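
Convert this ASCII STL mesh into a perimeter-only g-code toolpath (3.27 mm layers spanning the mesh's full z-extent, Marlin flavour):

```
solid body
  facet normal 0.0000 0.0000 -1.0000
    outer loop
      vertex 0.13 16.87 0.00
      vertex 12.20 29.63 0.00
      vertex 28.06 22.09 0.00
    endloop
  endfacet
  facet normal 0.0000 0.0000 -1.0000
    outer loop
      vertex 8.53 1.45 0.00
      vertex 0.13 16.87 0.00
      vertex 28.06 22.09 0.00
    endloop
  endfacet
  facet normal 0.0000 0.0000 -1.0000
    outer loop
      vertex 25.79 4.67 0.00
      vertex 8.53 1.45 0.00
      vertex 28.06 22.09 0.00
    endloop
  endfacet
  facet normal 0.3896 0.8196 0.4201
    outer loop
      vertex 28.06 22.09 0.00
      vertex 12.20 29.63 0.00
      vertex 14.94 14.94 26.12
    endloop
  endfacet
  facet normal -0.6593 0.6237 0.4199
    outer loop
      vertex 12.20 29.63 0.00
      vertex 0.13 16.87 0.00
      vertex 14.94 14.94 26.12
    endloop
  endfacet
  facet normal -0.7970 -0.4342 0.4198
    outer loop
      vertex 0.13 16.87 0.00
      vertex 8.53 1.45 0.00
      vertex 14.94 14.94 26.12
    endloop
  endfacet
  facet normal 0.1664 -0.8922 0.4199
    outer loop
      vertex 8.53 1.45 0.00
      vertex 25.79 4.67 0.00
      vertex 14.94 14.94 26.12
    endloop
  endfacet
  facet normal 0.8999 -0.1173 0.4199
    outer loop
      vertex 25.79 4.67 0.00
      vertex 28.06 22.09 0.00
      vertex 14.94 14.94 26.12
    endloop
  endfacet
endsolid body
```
; perimeter-only toolpath
G21 ; units = mm
G90 ; absolute positioning
G28 ; home
; layer 1
G0 Z3.27
G0 X26.42 Y21.20
G1 X12.54 Y27.79
G1 X1.98 Y16.63
G1 X9.33 Y3.14
G1 X24.43 Y5.95
G1 X26.42 Y21.20
; layer 2
G0 Z6.53
G0 X24.78 Y20.30
G1 X12.88 Y25.96
G1 X3.83 Y16.39
G1 X10.13 Y4.82
G1 X23.08 Y7.24
G1 X24.78 Y20.30
; layer 3
G0 Z9.79
G0 X23.14 Y19.41
G1 X13.23 Y24.12
G1 X5.68 Y16.15
G1 X10.93 Y6.51
G1 X21.72 Y8.52
G1 X23.14 Y19.41
; layer 4
G0 Z13.06
G0 X21.50 Y18.52
G1 X13.57 Y22.29
G1 X7.54 Y15.91
G1 X11.73 Y8.20
G1 X20.36 Y9.80
G1 X21.50 Y18.52
; layer 5
G0 Z16.32
G0 X19.86 Y17.62
G1 X13.91 Y20.45
G1 X9.39 Y15.66
G1 X12.54 Y9.88
G1 X19.01 Y11.09
G1 X19.86 Y17.62
; layer 6
G0 Z19.59
G0 X18.22 Y16.73
G1 X14.25 Y18.61
G1 X11.24 Y15.42
G1 X13.34 Y11.57
G1 X17.65 Y12.37
G1 X18.22 Y16.73
; layer 7
G0 Z22.86
G0 X16.58 Y15.83
G1 X14.60 Y16.78
G1 X13.09 Y15.18
G1 X14.14 Y13.25
G1 X16.30 Y13.66
G1 X16.58 Y15.83
M2 ; end

The solid is a regular 5-sided pyramid, base circumscribed radius ≈ 14.9 mm, apex at z ≈ 26.1 mm. Slicing at Δz = 3.27 mm — 8 equal slices spanning the solid's height, so layer i sits at z = i·h/8 — gives 7 non-empty perimeters. Each is a 5-segment closed polygon; G0 lifts to the layer z and rapids to the start vertex, then G1 traces the edges. The cross-section shrinks linearly with z (the slice at the apex is degenerate and omitted).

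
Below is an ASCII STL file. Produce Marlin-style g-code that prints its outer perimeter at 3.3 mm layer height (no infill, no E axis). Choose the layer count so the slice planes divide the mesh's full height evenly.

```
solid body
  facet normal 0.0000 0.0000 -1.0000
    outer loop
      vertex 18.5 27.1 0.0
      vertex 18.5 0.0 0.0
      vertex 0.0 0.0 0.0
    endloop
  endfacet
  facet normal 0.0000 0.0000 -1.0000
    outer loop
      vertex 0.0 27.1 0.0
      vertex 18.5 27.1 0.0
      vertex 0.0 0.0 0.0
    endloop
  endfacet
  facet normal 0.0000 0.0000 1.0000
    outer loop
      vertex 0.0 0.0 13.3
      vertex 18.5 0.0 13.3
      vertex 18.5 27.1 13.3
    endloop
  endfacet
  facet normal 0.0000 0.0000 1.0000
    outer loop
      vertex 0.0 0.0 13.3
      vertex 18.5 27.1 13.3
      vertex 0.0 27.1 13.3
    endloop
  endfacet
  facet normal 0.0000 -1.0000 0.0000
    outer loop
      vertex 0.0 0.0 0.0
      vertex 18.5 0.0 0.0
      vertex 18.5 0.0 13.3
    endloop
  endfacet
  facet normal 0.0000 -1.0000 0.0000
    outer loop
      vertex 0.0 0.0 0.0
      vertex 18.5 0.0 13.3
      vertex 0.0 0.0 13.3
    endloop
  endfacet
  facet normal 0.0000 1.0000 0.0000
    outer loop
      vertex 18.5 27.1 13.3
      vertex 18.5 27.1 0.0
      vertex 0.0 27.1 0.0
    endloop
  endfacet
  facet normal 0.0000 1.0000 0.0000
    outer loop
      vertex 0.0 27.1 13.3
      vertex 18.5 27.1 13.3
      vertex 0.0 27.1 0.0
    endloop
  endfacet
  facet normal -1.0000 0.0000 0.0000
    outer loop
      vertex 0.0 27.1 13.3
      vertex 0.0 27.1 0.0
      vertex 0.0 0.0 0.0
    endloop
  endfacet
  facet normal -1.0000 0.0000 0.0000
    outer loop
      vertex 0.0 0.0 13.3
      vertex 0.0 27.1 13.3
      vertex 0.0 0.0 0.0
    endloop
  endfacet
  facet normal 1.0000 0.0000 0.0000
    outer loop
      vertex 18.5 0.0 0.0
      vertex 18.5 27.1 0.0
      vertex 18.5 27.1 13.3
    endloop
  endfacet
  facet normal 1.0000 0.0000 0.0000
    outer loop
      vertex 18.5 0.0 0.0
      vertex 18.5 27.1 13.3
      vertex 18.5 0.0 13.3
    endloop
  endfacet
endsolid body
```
; perimeter-only toolpath
G21 ; units = mm
G90 ; absolute positioning
G28 ; home
; layer 1
G0 Z3.3
G0 X0.0 Y0.0
G1 X18.5 Y0.0
G1 X18.5 Y27.1
G1 X0.0 Y27.1
G1 X0.0 Y0.0
; layer 2
G0 Z6.7
G0 X0.0 Y0.0
G1 X18.5 Y0.0
G1 X18.5 Y27.1
G1 X0.0 Y27.1
G1 X0.0 Y0.0
; layer 3
G0 Z10.0
G0 X0.0 Y0.0
G1 X18.5 Y0.0
G1 X18.5 Y27.1
G1 X0.0 Y27.1
G1 X0.0 Y0.0
; layer 4
G0 Z13.3
G0 X0.0 Y0.0
G1 X18.5 Y0.0
G1 X18.5 Y27.1
G1 X0.0 Y27.1
G1 X0.0 Y0.0
M2 ; end

The solid is a rectangular box, roughly 18.5 × 27.1 mm footprint and 13.3 mm tall. Slicing at Δz = 3.3 mm — 4 equal slices spanning the solid's height, so layer i sits at z = i·h/4 — gives 4 non-empty perimeters. Each is a 4-segment closed polygon; G0 lifts to the layer z and rapids to the start vertex, then G1 traces the edges.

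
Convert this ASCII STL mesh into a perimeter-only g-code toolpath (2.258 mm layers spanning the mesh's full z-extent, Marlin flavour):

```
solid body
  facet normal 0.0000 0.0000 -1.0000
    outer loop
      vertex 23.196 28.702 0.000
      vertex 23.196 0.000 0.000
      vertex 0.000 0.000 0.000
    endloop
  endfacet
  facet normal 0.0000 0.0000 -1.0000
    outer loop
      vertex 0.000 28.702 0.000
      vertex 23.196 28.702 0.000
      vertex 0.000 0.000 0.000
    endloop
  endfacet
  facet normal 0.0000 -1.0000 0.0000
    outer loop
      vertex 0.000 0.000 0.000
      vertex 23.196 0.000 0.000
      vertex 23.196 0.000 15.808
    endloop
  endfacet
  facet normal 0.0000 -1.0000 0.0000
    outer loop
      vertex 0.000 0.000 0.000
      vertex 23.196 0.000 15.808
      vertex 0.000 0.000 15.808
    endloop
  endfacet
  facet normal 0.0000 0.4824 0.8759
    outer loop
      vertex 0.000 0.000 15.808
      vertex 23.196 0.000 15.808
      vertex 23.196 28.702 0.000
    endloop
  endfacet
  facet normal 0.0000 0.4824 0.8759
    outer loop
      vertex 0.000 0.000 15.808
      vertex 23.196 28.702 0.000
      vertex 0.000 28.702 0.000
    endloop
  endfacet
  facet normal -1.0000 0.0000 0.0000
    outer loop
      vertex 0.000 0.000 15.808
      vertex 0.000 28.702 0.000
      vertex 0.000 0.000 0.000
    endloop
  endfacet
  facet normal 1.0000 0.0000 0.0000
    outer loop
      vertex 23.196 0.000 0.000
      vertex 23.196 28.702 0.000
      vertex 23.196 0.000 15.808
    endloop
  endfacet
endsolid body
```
; perimeter-only toolpath
G21 ; units = mm
G90 ; absolute positioning
G28 ; home
; layer 1
G0 Z2.258
G0 X0.000 Y0.000
G1 X23.196 Y0.000
G1 X23.196 Y24.602
G1 X0.000 Y24.602
G1 X0.000 Y0.000
; layer 2
G0 Z4.517
G0 X0.000 Y0.000
G1 X23.196 Y0.000
G1 X23.196 Y20.501
G1 X0.000 Y20.501
G1 X0.000 Y0.000
; layer 3
G0 Z6.775
G0 X0.000 Y0.000
G1 X23.196 Y0.000
G1 X23.196 Y16.401
G1 X0.000 Y16.401
G1 X0.000 Y0.000
; layer 4
G0 Z9.033
G0 X0.000 Y0.000
G1 X23.196 Y0.000
G1 X23.196 Y12.301
G1 X0.000 Y12.301
G1 X0.000 Y0.000
; layer 5
G0 Z11.291
G0 X0.000 Y0.000
G1 X23.196 Y0.000
G1 X23.196 Y8.201
G1 X0.000 Y8.201
G1 X0.000 Y0.000
; layer 6
G0 Z13.550
G0 X0.000 Y0.000
G1 X23.196 Y0.000
G1 X23.196 Y4.100
G1 X0.000 Y4.100
G1 X0.000 Y0.000
M2 ; end

The solid is a wedge (ramp): 23.2 × 28.7 mm base, rising to 15.8 mm along the y=0 edge and sloping linearly to z=0 at y=28.7. Slicing at Δz = 2.258 mm — 7 equal slices spanning the solid's height, so layer i sits at z = i·h/7 — gives 6 non-empty perimeters. Each is a 4-segment closed polygon; G0 lifts to the layer z and rapids to the start vertex, then G1 traces the edges. The cross-section shrinks linearly with z (the slice at the apex is degenerate and omitted).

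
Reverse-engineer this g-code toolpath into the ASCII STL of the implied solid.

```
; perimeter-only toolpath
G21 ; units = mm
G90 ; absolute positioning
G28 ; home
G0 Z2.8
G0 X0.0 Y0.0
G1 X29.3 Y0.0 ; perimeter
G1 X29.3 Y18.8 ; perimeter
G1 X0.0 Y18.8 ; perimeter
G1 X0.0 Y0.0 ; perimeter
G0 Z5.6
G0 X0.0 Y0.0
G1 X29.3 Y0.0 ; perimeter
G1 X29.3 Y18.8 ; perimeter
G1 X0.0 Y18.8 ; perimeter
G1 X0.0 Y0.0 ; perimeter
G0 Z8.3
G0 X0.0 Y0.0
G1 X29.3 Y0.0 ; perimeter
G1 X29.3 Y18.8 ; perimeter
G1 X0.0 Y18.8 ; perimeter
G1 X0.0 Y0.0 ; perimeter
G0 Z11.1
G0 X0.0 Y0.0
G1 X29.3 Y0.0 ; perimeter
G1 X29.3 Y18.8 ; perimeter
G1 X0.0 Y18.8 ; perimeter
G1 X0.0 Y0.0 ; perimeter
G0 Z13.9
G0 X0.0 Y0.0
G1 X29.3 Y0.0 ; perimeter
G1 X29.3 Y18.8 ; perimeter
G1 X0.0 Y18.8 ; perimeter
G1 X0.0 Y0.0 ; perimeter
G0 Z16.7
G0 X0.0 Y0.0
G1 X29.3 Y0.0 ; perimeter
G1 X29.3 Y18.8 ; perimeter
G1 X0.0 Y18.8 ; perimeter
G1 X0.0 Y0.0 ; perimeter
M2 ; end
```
solid part
  facet normal 0.0000 0.0000 -1.0000
    outer loop
      vertex 29.3 18.8 0.0
      vertex 29.3 0.0 0.0
      vertex 0.0 0.0 0.0
    endloop
  endfacet
  facet normal 0.0000 0.0000 -1.0000
    outer loop
      vertex 0.0 18.8 0.0
      vertex 29.3 18.8 0.0
      vertex 0.0 0.0 0.0
    endloop
  endfacet
  facet normal 0.0000 0.0000 1.0000
    outer loop
      vertex 0.0 0.0 16.7
      vertex 29.3 0.0 16.7
      vertex 29.3 18.8 16.7
    endloop
  endfacet
  facet normal 0.0000 0.0000 1.0000
    outer loop
      vertex 0.0 0.0 16.7
      vertex 29.3 18.8 16.7
      vertex 0.0 18.8 16.7
    endloop
  endfacet
  facet normal 0.0000 -1.0000 0.0000
    outer loop
      vertex 0.0 0.0 0.0
      vertex 29.3 0.0 0.0
      vertex 29.3 0.0 16.7
    endloop
  endfacet
  facet normal 0.0000 -1.0000 0.0000
    outer loop
      vertex 0.0 0.0 0.0
      vertex 29.3 0.0 16.7
      vertex 0.0 0.0 16.7
    endloop
  endfacet
  facet normal 0.0000 1.0000 0.0000
    outer loop
      vertex 29.3 18.8 16.7
      vertex 29.3 18.8 0.0
      vertex 0.0 18.8 0.0
    endloop
  endfacet
  facet normal 0.0000 1.0000 0.0000
    outer loop
      vertex 0.0 18.8 16.7
      vertex 29.3 18.8 16.7
      vertex 0.0 18.8 0.0
    endloop
  endfacet
  facet normal -1.0000 0.0000 0.0000
    outer loop
      vertex 0.0 18.8 16.7
      vertex 0.0 18.8 0.0
      vertex 0.0 0.0 0.0
    endloop
  endfacet
  facet normal -1.0000 0.0000 0.0000
    outer loop
      vertex 0.0 0.0 16.7
      vertex 0.0 18.8 16.7
      vertex 0.0 0.0 0.0
    endloop
  endfacet
  facet normal 1.0000 0.0000 0.0000
    outer loop
      vertex 29.3 0.0 0.0
      vertex 29.3 18.8 0.0
      vertex 29.3 18.8 16.7
    endloop
  endfacet
  facet normal 1.0000 0.0000 0.0000
    outer loop
      vertex 29.3 0.0 0.0
      vertex 29.3 18.8 16.7
      vertex 29.3 0.0 16.7
    endloop
  endfacet
endsolid part

The G0 Z moves step by Δz≈2.8 mm. Every layer's G1 loop is the same polygon, so the solid is a straight extrusion of it from z=0 to z≈16.7. Closing with flat bottom and top caps and triangulating gives 12 facets — a rectangular box, roughly 29.3 × 18.8 mm footprint and 16.7 mm tall.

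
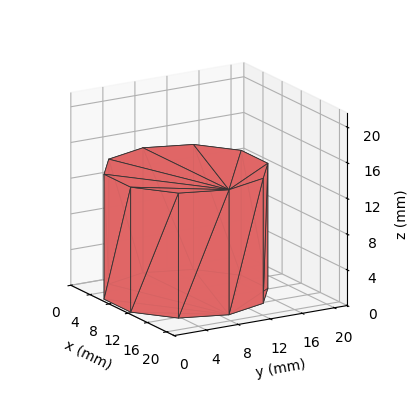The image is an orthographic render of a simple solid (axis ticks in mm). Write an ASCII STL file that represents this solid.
Reading the render: the shape is a regular 10-sided prism (a cylinder approximated with 10 flat sides), circumscribed radius ≈ 9 mm, height ≈ 14 mm (dimensions read to the nearest mm from the axis ticks). For the STL, each face is triangulated and given an outward normal.

solid part
  facet normal 0.0000 0.0000 -1.0000
    outer loop
      vertex 11.781 17.560 0.000
      vertex 16.281 14.290 0.000
      vertex 18.000 9.000 0.000
    endloop
  endfacet
  facet normal 0.0000 0.0000 -1.0000
    outer loop
      vertex 6.219 17.560 0.000
      vertex 11.781 17.560 0.000
      vertex 18.000 9.000 0.000
    endloop
  endfacet
  facet normal 0.0000 0.0000 -1.0000
    outer loop
      vertex 1.719 14.290 0.000
      vertex 6.219 17.560 0.000
      vertex 18.000 9.000 0.000
    endloop
  endfacet
  facet normal 0.0000 0.0000 -1.0000
    outer loop
      vertex 0.000 9.000 0.000
      vertex 1.719 14.290 0.000
      vertex 18.000 9.000 0.000
    endloop
  endfacet
  facet normal 0.0000 0.0000 -1.0000
    outer loop
      vertex 1.719 3.710 0.000
      vertex 0.000 9.000 0.000
      vertex 18.000 9.000 0.000
    endloop
  endfacet
  facet normal 0.0000 0.0000 -1.0000
    outer loop
      vertex 6.219 0.440 0.000
      vertex 1.719 3.710 0.000
      vertex 18.000 9.000 0.000
    endloop
  endfacet
  facet normal 0.0000 0.0000 -1.0000
    outer loop
      vertex 11.781 0.440 0.000
      vertex 6.219 0.440 0.000
      vertex 18.000 9.000 0.000
    endloop
  endfacet
  facet normal 0.0000 0.0000 -1.0000
    outer loop
      vertex 16.281 3.710 0.000
      vertex 11.781 0.440 0.000
      vertex 18.000 9.000 0.000
    endloop
  endfacet
  facet normal 0.0000 0.0000 1.0000
    outer loop
      vertex 18.000 9.000 14.000
      vertex 16.281 14.290 14.000
      vertex 11.781 17.560 14.000
    endloop
  endfacet
  facet normal 0.0000 0.0000 1.0000
    outer loop
      vertex 18.000 9.000 14.000
      vertex 11.781 17.560 14.000
      vertex 6.219 17.560 14.000
    endloop
  endfacet
  facet normal 0.0000 0.0000 1.0000
    outer loop
      vertex 18.000 9.000 14.000
      vertex 6.219 17.560 14.000
      vertex 1.719 14.290 14.000
    endloop
  endfacet
  facet normal 0.0000 0.0000 1.0000
    outer loop
      vertex 18.000 9.000 14.000
      vertex 1.719 14.290 14.000
      vertex 0.000 9.000 14.000
    endloop
  endfacet
  facet normal 0.0000 0.0000 1.0000
    outer loop
      vertex 18.000 9.000 14.000
      vertex 0.000 9.000 14.000
      vertex 1.719 3.710 14.000
    endloop
  endfacet
  facet normal 0.0000 0.0000 1.0000
    outer loop
      vertex 18.000 9.000 14.000
      vertex 1.719 3.710 14.000
      vertex 6.219 0.440 14.000
    endloop
  endfacet
  facet normal 0.0000 0.0000 1.0000
    outer loop
      vertex 18.000 9.000 14.000
      vertex 6.219 0.440 14.000
      vertex 11.781 0.440 14.000
    endloop
  endfacet
  facet normal 0.0000 0.0000 1.0000
    outer loop
      vertex 18.000 9.000 14.000
      vertex 11.781 0.440 14.000
      vertex 16.281 3.710 14.000
    endloop
  endfacet
  facet normal 0.9510 0.3090 0.0000
    outer loop
      vertex 18.000 9.000 0.000
      vertex 16.281 14.290 0.000
      vertex 16.281 14.290 14.000
    endloop
  endfacet
  facet normal 0.9510 0.3090 0.0000
    outer loop
      vertex 18.000 9.000 0.000
      vertex 16.281 14.290 14.000
      vertex 18.000 9.000 14.000
    endloop
  endfacet
  facet normal 0.5879 0.8090 0.0000
    outer loop
      vertex 16.281 14.290 0.000
      vertex 11.781 17.560 0.000
      vertex 11.781 17.560 14.000
    endloop
  endfacet
  facet normal 0.5879 0.8090 0.0000
    outer loop
      vertex 16.281 14.290 0.000
      vertex 11.781 17.560 14.000
      vertex 16.281 14.290 14.000
    endloop
  endfacet
  facet normal 0.0000 1.0000 0.0000
    outer loop
      vertex 11.781 17.560 0.000
      vertex 6.219 17.560 0.000
      vertex 6.219 17.560 14.000
    endloop
  endfacet
  facet normal 0.0000 1.0000 0.0000
    outer loop
      vertex 11.781 17.560 0.000
      vertex 6.219 17.560 14.000
      vertex 11.781 17.560 14.000
    endloop
  endfacet
  facet normal -0.5879 0.8090 0.0000
    outer loop
      vertex 6.219 17.560 0.000
      vertex 1.719 14.290 0.000
      vertex 1.719 14.290 14.000
    endloop
  endfacet
  facet normal -0.5879 0.8090 0.0000
    outer loop
      vertex 6.219 17.560 0.000
      vertex 1.719 14.290 14.000
      vertex 6.219 17.560 14.000
    endloop
  endfacet
  facet normal -0.9510 0.3090 0.0000
    outer loop
      vertex 1.719 14.290 0.000
      vertex 0.000 9.000 0.000
      vertex 0.000 9.000 14.000
    endloop
  endfacet
  facet normal -0.9510 0.3090 0.0000
    outer loop
      vertex 1.719 14.290 0.000
      vertex 0.000 9.000 14.000
      vertex 1.719 14.290 14.000
    endloop
  endfacet
  facet normal -0.9510 -0.3090 0.0000
    outer loop
      vertex 0.000 9.000 0.000
      vertex 1.719 3.710 0.000
      vertex 1.719 3.710 14.000
    endloop
  endfacet
  facet normal -0.9510 -0.3090 0.0000
    outer loop
      vertex 0.000 9.000 0.000
      vertex 1.719 3.710 14.000
      vertex 0.000 9.000 14.000
    endloop
  endfacet
  facet normal -0.5879 -0.8090 0.0000
    outer loop
      vertex 1.719 3.710 0.000
      vertex 6.219 0.440 0.000
      vertex 6.219 0.440 14.000
    endloop
  endfacet
  facet normal -0.5879 -0.8090 0.0000
    outer loop
      vertex 1.719 3.710 0.000
      vertex 6.219 0.440 14.000
      vertex 1.719 3.710 14.000
    endloop
  endfacet
  facet normal 0.0000 -1.0000 0.0000
    outer loop
      vertex 6.219 0.440 0.000
      vertex 11.781 0.440 0.000
      vertex 11.781 0.440 14.000
    endloop
  endfacet
  facet normal 0.0000 -1.0000 0.0000
    outer loop
      vertex 6.219 0.440 0.000
      vertex 11.781 0.440 14.000
      vertex 6.219 0.440 14.000
    endloop
  endfacet
  facet normal 0.5879 -0.8090 0.0000
    outer loop
      vertex 11.781 0.440 0.000
      vertex 16.281 3.710 0.000
      vertex 16.281 3.710 14.000
    endloop
  endfacet
  facet normal 0.5879 -0.8090 0.0000
    outer loop
      vertex 11.781 0.440 0.000
      vertex 16.281 3.710 14.000
      vertex 11.781 0.440 14.000
    endloop
  endfacet
  facet normal 0.9510 -0.3090 0.0000
    outer loop
      vertex 16.281 3.710 0.000
      vertex 18.000 9.000 0.000
      vertex 18.000 9.000 14.000
    endloop
  endfacet
  facet normal 0.9510 -0.3090 0.0000
    outer loop
      vertex 16.281 3.710 0.000
      vertex 18.000 9.000 14.000
      vertex 16.281 3.710 14.000
    endloop
  endfacet
endsolid part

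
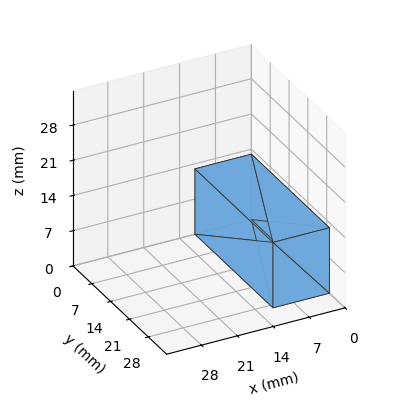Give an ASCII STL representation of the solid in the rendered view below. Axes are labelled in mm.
Reading the render: the shape is a rectangular box, roughly 11 × 29 mm footprint and 13 mm tall (dimensions read to the nearest mm from the axis ticks). For the STL, each face is triangulated and given an outward normal.

solid part
  facet normal 0.0000 0.0000 -1.0000
    outer loop
      vertex 11.0 29.0 0.0
      vertex 11.0 0.0 0.0
      vertex 0.0 0.0 0.0
    endloop
  endfacet
  facet normal 0.0000 0.0000 -1.0000
    outer loop
      vertex 0.0 29.0 0.0
      vertex 11.0 29.0 0.0
      vertex 0.0 0.0 0.0
    endloop
  endfacet
  facet normal 0.0000 0.0000 1.0000
    outer loop
      vertex 0.0 0.0 13.0
      vertex 11.0 0.0 13.0
      vertex 11.0 29.0 13.0
    endloop
  endfacet
  facet normal 0.0000 0.0000 1.0000
    outer loop
      vertex 0.0 0.0 13.0
      vertex 11.0 29.0 13.0
      vertex 0.0 29.0 13.0
    endloop
  endfacet
  facet normal 0.0000 -1.0000 0.0000
    outer loop
      vertex 0.0 0.0 0.0
      vertex 11.0 0.0 0.0
      vertex 11.0 0.0 13.0
    endloop
  endfacet
  facet normal 0.0000 -1.0000 0.0000
    outer loop
      vertex 0.0 0.0 0.0
      vertex 11.0 0.0 13.0
      vertex 0.0 0.0 13.0
    endloop
  endfacet
  facet normal 0.0000 1.0000 0.0000
    outer loop
      vertex 11.0 29.0 13.0
      vertex 11.0 29.0 0.0
      vertex 0.0 29.0 0.0
    endloop
  endfacet
  facet normal 0.0000 1.0000 0.0000
    outer loop
      vertex 0.0 29.0 13.0
      vertex 11.0 29.0 13.0
      vertex 0.0 29.0 0.0
    endloop
  endfacet
  facet normal -1.0000 0.0000 0.0000
    outer loop
      vertex 0.0 29.0 13.0
      vertex 0.0 29.0 0.0
      vertex 0.0 0.0 0.0
    endloop
  endfacet
  facet normal -1.0000 0.0000 0.0000
    outer loop
      vertex 0.0 0.0 13.0
      vertex 0.0 29.0 13.0
      vertex 0.0 0.0 0.0
    endloop
  endfacet
  facet normal 1.0000 0.0000 0.0000
    outer loop
      vertex 11.0 0.0 0.0
      vertex 11.0 29.0 0.0
      vertex 11.0 29.0 13.0
    endloop
  endfacet
  facet normal 1.0000 0.0000 0.0000
    outer loop
      vertex 11.0 0.0 0.0
      vertex 11.0 29.0 13.0
      vertex 11.0 0.0 13.0
    endloop
  endfacet
endsolid part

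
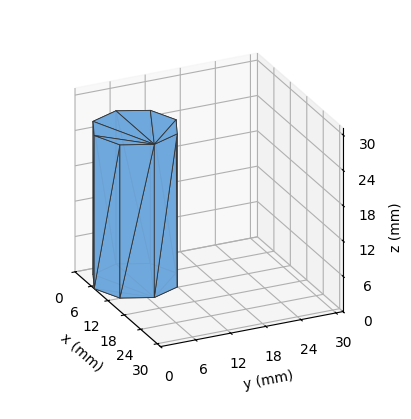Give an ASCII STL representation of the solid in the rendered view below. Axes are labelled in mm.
Reading the render: the shape is a regular 8-sided prism (a cylinder approximated with 8 flat sides), circumscribed radius ≈ 7 mm, height ≈ 26 mm (dimensions read to the nearest mm from the axis ticks). For the STL, each face is triangulated and given an outward normal.

solid part
  facet normal 0.0000 0.0000 -1.0000
    outer loop
      vertex 7.0 14.0 0.0
      vertex 11.9 11.9 0.0
      vertex 14.0 7.0 0.0
    endloop
  endfacet
  facet normal 0.0000 0.0000 -1.0000
    outer loop
      vertex 2.1 11.9 0.0
      vertex 7.0 14.0 0.0
      vertex 14.0 7.0 0.0
    endloop
  endfacet
  facet normal 0.0000 0.0000 -1.0000
    outer loop
      vertex 0.0 7.0 0.0
      vertex 2.1 11.9 0.0
      vertex 14.0 7.0 0.0
    endloop
  endfacet
  facet normal 0.0000 0.0000 -1.0000
    outer loop
      vertex 2.1 2.1 0.0
      vertex 0.0 7.0 0.0
      vertex 14.0 7.0 0.0
    endloop
  endfacet
  facet normal 0.0000 0.0000 -1.0000
    outer loop
      vertex 7.0 0.0 0.0
      vertex 2.1 2.1 0.0
      vertex 14.0 7.0 0.0
    endloop
  endfacet
  facet normal 0.0000 0.0000 -1.0000
    outer loop
      vertex 11.9 2.1 0.0
      vertex 7.0 0.0 0.0
      vertex 14.0 7.0 0.0
    endloop
  endfacet
  facet normal 0.0000 0.0000 1.0000
    outer loop
      vertex 14.0 7.0 26.0
      vertex 11.9 11.9 26.0
      vertex 7.0 14.0 26.0
    endloop
  endfacet
  facet normal 0.0000 0.0000 1.0000
    outer loop
      vertex 14.0 7.0 26.0
      vertex 7.0 14.0 26.0
      vertex 2.1 11.9 26.0
    endloop
  endfacet
  facet normal 0.0000 0.0000 1.0000
    outer loop
      vertex 14.0 7.0 26.0
      vertex 2.1 11.9 26.0
      vertex 0.0 7.0 26.0
    endloop
  endfacet
  facet normal 0.0000 0.0000 1.0000
    outer loop
      vertex 14.0 7.0 26.0
      vertex 0.0 7.0 26.0
      vertex 2.1 2.1 26.0
    endloop
  endfacet
  facet normal 0.0000 0.0000 1.0000
    outer loop
      vertex 14.0 7.0 26.0
      vertex 2.1 2.1 26.0
      vertex 7.0 0.0 26.0
    endloop
  endfacet
  facet normal 0.0000 0.0000 1.0000
    outer loop
      vertex 14.0 7.0 26.0
      vertex 7.0 0.0 26.0
      vertex 11.9 2.1 26.0
    endloop
  endfacet
  facet normal 0.9191 0.3939 0.0000
    outer loop
      vertex 14.0 7.0 0.0
      vertex 11.9 11.9 0.0
      vertex 11.9 11.9 26.0
    endloop
  endfacet
  facet normal 0.9191 0.3939 0.0000
    outer loop
      vertex 14.0 7.0 0.0
      vertex 11.9 11.9 26.0
      vertex 14.0 7.0 26.0
    endloop
  endfacet
  facet normal 0.3939 0.9191 0.0000
    outer loop
      vertex 11.9 11.9 0.0
      vertex 7.0 14.0 0.0
      vertex 7.0 14.0 26.0
    endloop
  endfacet
  facet normal 0.3939 0.9191 0.0000
    outer loop
      vertex 11.9 11.9 0.0
      vertex 7.0 14.0 26.0
      vertex 11.9 11.9 26.0
    endloop
  endfacet
  facet normal -0.3939 0.9191 0.0000
    outer loop
      vertex 7.0 14.0 0.0
      vertex 2.1 11.9 0.0
      vertex 2.1 11.9 26.0
    endloop
  endfacet
  facet normal -0.3939 0.9191 0.0000
    outer loop
      vertex 7.0 14.0 0.0
      vertex 2.1 11.9 26.0
      vertex 7.0 14.0 26.0
    endloop
  endfacet
  facet normal -0.9191 0.3939 0.0000
    outer loop
      vertex 2.1 11.9 0.0
      vertex 0.0 7.0 0.0
      vertex 0.0 7.0 26.0
    endloop
  endfacet
  facet normal -0.9191 0.3939 0.0000
    outer loop
      vertex 2.1 11.9 0.0
      vertex 0.0 7.0 26.0
      vertex 2.1 11.9 26.0
    endloop
  endfacet
  facet normal -0.9191 -0.3939 0.0000
    outer loop
      vertex 0.0 7.0 0.0
      vertex 2.1 2.1 0.0
      vertex 2.1 2.1 26.0
    endloop
  endfacet
  facet normal -0.9191 -0.3939 0.0000
    outer loop
      vertex 0.0 7.0 0.0
      vertex 2.1 2.1 26.0
      vertex 0.0 7.0 26.0
    endloop
  endfacet
  facet normal -0.3939 -0.9191 0.0000
    outer loop
      vertex 2.1 2.1 0.0
      vertex 7.0 0.0 0.0
      vertex 7.0 0.0 26.0
    endloop
  endfacet
  facet normal -0.3939 -0.9191 0.0000
    outer loop
      vertex 2.1 2.1 0.0
      vertex 7.0 0.0 26.0
      vertex 2.1 2.1 26.0
    endloop
  endfacet
  facet normal 0.3939 -0.9191 0.0000
    outer loop
      vertex 7.0 0.0 0.0
      vertex 11.9 2.1 0.0
      vertex 11.9 2.1 26.0
    endloop
  endfacet
  facet normal 0.3939 -0.9191 0.0000
    outer loop
      vertex 7.0 0.0 0.0
      vertex 11.9 2.1 26.0
      vertex 7.0 0.0 26.0
    endloop
  endfacet
  facet normal 0.9191 -0.3939 0.0000
    outer loop
      vertex 11.9 2.1 0.0
      vertex 14.0 7.0 0.0
      vertex 14.0 7.0 26.0
    endloop
  endfacet
  facet normal 0.9191 -0.3939 0.0000
    outer loop
      vertex 11.9 2.1 0.0
      vertex 14.0 7.0 26.0
      vertex 11.9 2.1 26.0
    endloop
  endfacet
endsolid part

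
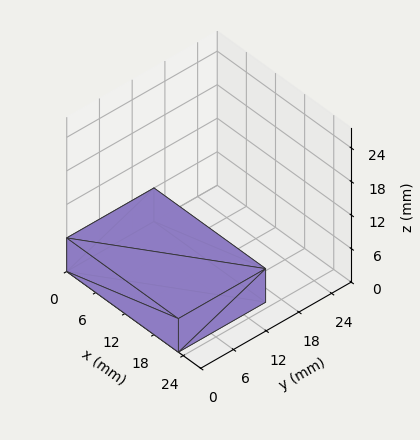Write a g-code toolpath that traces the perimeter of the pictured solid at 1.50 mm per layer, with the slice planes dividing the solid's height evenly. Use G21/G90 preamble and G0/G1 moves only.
Reading the render: the shape is a rectangular box, roughly 23 × 16 mm footprint and 6 mm tall (dimensions read to the nearest mm from the axis ticks). For the g-code, the solid's height is divided into equal slices at the stated Δz and each level perimeter traced with G1 moves after a G0 lift.

; perimeter-only toolpath
G21 ; units = mm
G90 ; absolute positioning
G28 ; home
; layer 1
G0 Z1.50
G0 X0.00 Y0.00
G1 X23.00 Y0.00
G1 X23.00 Y16.00
G1 X0.00 Y16.00
G1 X0.00 Y0.00
; layer 2
G0 Z3.00
G0 X0.00 Y0.00
G1 X23.00 Y0.00
G1 X23.00 Y16.00
G1 X0.00 Y16.00
G1 X0.00 Y0.00
; layer 3
G0 Z4.50
G0 X0.00 Y0.00
G1 X23.00 Y0.00
G1 X23.00 Y16.00
G1 X0.00 Y16.00
G1 X0.00 Y0.00
; layer 4
G0 Z6.00
G0 X0.00 Y0.00
G1 X23.00 Y0.00
G1 X23.00 Y16.00
G1 X0.00 Y16.00
G1 X0.00 Y0.00
M2 ; end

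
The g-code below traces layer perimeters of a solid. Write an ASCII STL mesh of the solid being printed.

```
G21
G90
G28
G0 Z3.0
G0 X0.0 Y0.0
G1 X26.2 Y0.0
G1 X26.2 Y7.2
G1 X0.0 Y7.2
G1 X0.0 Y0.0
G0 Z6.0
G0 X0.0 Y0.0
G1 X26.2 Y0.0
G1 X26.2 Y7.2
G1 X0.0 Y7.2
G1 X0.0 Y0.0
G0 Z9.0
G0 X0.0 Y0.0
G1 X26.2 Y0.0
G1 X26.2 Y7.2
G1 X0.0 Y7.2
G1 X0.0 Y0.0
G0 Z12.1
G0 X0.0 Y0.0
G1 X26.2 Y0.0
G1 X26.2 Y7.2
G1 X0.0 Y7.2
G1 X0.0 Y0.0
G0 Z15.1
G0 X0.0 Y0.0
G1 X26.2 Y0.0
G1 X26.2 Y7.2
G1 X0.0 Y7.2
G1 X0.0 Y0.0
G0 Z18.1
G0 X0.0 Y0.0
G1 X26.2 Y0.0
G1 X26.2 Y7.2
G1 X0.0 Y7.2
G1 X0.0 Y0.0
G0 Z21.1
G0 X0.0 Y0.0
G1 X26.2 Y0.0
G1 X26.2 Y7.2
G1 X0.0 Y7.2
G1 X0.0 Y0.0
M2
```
solid part
  facet normal 0.0000 0.0000 -1.0000
    outer loop
      vertex 26.2 7.2 0.0
      vertex 26.2 0.0 0.0
      vertex 0.0 0.0 0.0
    endloop
  endfacet
  facet normal 0.0000 0.0000 -1.0000
    outer loop
      vertex 0.0 7.2 0.0
      vertex 26.2 7.2 0.0
      vertex 0.0 0.0 0.0
    endloop
  endfacet
  facet normal 0.0000 0.0000 1.0000
    outer loop
      vertex 0.0 0.0 21.1
      vertex 26.2 0.0 21.1
      vertex 26.2 7.2 21.1
    endloop
  endfacet
  facet normal 0.0000 0.0000 1.0000
    outer loop
      vertex 0.0 0.0 21.1
      vertex 26.2 7.2 21.1
      vertex 0.0 7.2 21.1
    endloop
  endfacet
  facet normal 0.0000 -1.0000 0.0000
    outer loop
      vertex 0.0 0.0 0.0
      vertex 26.2 0.0 0.0
      vertex 26.2 0.0 21.1
    endloop
  endfacet
  facet normal 0.0000 -1.0000 0.0000
    outer loop
      vertex 0.0 0.0 0.0
      vertex 26.2 0.0 21.1
      vertex 0.0 0.0 21.1
    endloop
  endfacet
  facet normal 0.0000 1.0000 0.0000
    outer loop
      vertex 26.2 7.2 21.1
      vertex 26.2 7.2 0.0
      vertex 0.0 7.2 0.0
    endloop
  endfacet
  facet normal 0.0000 1.0000 0.0000
    outer loop
      vertex 0.0 7.2 21.1
      vertex 26.2 7.2 21.1
      vertex 0.0 7.2 0.0
    endloop
  endfacet
  facet normal -1.0000 0.0000 0.0000
    outer loop
      vertex 0.0 7.2 21.1
      vertex 0.0 7.2 0.0
      vertex 0.0 0.0 0.0
    endloop
  endfacet
  facet normal -1.0000 0.0000 0.0000
    outer loop
      vertex 0.0 0.0 21.1
      vertex 0.0 7.2 21.1
      vertex 0.0 0.0 0.0
    endloop
  endfacet
  facet normal 1.0000 0.0000 0.0000
    outer loop
      vertex 26.2 0.0 0.0
      vertex 26.2 7.2 0.0
      vertex 26.2 7.2 21.1
    endloop
  endfacet
  facet normal 1.0000 0.0000 0.0000
    outer loop
      vertex 26.2 0.0 0.0
      vertex 26.2 7.2 21.1
      vertex 26.2 0.0 21.1
    endloop
  endfacet
endsolid part

The G0 Z moves step by Δz≈3.0 mm. Every layer's G1 loop is the same polygon, so the solid is a straight extrusion of it from z=0 to z≈21.1. Closing with flat bottom and top caps and triangulating gives 12 facets — a rectangular box, roughly 26.2 × 7.2 mm footprint and 21.1 mm tall.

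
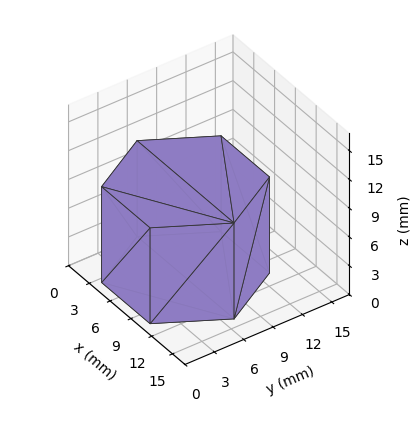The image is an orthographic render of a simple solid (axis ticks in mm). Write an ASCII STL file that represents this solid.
Reading the render: the shape is a regular 6-sided prism (a cylinder approximated with 6 flat sides), circumscribed radius ≈ 7 mm, height ≈ 10 mm (dimensions read to the nearest mm from the axis ticks). For the STL, each face is triangulated and given an outward normal.

solid part
  facet normal 0.0000 0.0000 -1.0000
    outer loop
      vertex 3.5 13.1 0.0
      vertex 10.5 13.1 0.0
      vertex 14.0 7.0 0.0
    endloop
  endfacet
  facet normal 0.0000 0.0000 -1.0000
    outer loop
      vertex 0.0 7.0 0.0
      vertex 3.5 13.1 0.0
      vertex 14.0 7.0 0.0
    endloop
  endfacet
  facet normal 0.0000 0.0000 -1.0000
    outer loop
      vertex 3.5 0.9 0.0
      vertex 0.0 7.0 0.0
      vertex 14.0 7.0 0.0
    endloop
  endfacet
  facet normal 0.0000 0.0000 -1.0000
    outer loop
      vertex 10.5 0.9 0.0
      vertex 3.5 0.9 0.0
      vertex 14.0 7.0 0.0
    endloop
  endfacet
  facet normal 0.0000 0.0000 1.0000
    outer loop
      vertex 14.0 7.0 10.0
      vertex 10.5 13.1 10.0
      vertex 3.5 13.1 10.0
    endloop
  endfacet
  facet normal 0.0000 0.0000 1.0000
    outer loop
      vertex 14.0 7.0 10.0
      vertex 3.5 13.1 10.0
      vertex 0.0 7.0 10.0
    endloop
  endfacet
  facet normal 0.0000 0.0000 1.0000
    outer loop
      vertex 14.0 7.0 10.0
      vertex 0.0 7.0 10.0
      vertex 3.5 0.9 10.0
    endloop
  endfacet
  facet normal 0.0000 0.0000 1.0000
    outer loop
      vertex 14.0 7.0 10.0
      vertex 3.5 0.9 10.0
      vertex 10.5 0.9 10.0
    endloop
  endfacet
  facet normal 0.8674 0.4977 0.0000
    outer loop
      vertex 14.0 7.0 0.0
      vertex 10.5 13.1 0.0
      vertex 10.5 13.1 10.0
    endloop
  endfacet
  facet normal 0.8674 0.4977 0.0000
    outer loop
      vertex 14.0 7.0 0.0
      vertex 10.5 13.1 10.0
      vertex 14.0 7.0 10.0
    endloop
  endfacet
  facet normal 0.0000 1.0000 0.0000
    outer loop
      vertex 10.5 13.1 0.0
      vertex 3.5 13.1 0.0
      vertex 3.5 13.1 10.0
    endloop
  endfacet
  facet normal 0.0000 1.0000 0.0000
    outer loop
      vertex 10.5 13.1 0.0
      vertex 3.5 13.1 10.0
      vertex 10.5 13.1 10.0
    endloop
  endfacet
  facet normal -0.8674 0.4977 0.0000
    outer loop
      vertex 3.5 13.1 0.0
      vertex 0.0 7.0 0.0
      vertex 0.0 7.0 10.0
    endloop
  endfacet
  facet normal -0.8674 0.4977 0.0000
    outer loop
      vertex 3.5 13.1 0.0
      vertex 0.0 7.0 10.0
      vertex 3.5 13.1 10.0
    endloop
  endfacet
  facet normal -0.8674 -0.4977 0.0000
    outer loop
      vertex 0.0 7.0 0.0
      vertex 3.5 0.9 0.0
      vertex 3.5 0.9 10.0
    endloop
  endfacet
  facet normal -0.8674 -0.4977 0.0000
    outer loop
      vertex 0.0 7.0 0.0
      vertex 3.5 0.9 10.0
      vertex 0.0 7.0 10.0
    endloop
  endfacet
  facet normal 0.0000 -1.0000 0.0000
    outer loop
      vertex 3.5 0.9 0.0
      vertex 10.5 0.9 0.0
      vertex 10.5 0.9 10.0
    endloop
  endfacet
  facet normal 0.0000 -1.0000 0.0000
    outer loop
      vertex 3.5 0.9 0.0
      vertex 10.5 0.9 10.0
      vertex 3.5 0.9 10.0
    endloop
  endfacet
  facet normal 0.8674 -0.4977 0.0000
    outer loop
      vertex 10.5 0.9 0.0
      vertex 14.0 7.0 0.0
      vertex 14.0 7.0 10.0
    endloop
  endfacet
  facet normal 0.8674 -0.4977 0.0000
    outer loop
      vertex 10.5 0.9 0.0
      vertex 14.0 7.0 10.0
      vertex 10.5 0.9 10.0
    endloop
  endfacet
endsolid part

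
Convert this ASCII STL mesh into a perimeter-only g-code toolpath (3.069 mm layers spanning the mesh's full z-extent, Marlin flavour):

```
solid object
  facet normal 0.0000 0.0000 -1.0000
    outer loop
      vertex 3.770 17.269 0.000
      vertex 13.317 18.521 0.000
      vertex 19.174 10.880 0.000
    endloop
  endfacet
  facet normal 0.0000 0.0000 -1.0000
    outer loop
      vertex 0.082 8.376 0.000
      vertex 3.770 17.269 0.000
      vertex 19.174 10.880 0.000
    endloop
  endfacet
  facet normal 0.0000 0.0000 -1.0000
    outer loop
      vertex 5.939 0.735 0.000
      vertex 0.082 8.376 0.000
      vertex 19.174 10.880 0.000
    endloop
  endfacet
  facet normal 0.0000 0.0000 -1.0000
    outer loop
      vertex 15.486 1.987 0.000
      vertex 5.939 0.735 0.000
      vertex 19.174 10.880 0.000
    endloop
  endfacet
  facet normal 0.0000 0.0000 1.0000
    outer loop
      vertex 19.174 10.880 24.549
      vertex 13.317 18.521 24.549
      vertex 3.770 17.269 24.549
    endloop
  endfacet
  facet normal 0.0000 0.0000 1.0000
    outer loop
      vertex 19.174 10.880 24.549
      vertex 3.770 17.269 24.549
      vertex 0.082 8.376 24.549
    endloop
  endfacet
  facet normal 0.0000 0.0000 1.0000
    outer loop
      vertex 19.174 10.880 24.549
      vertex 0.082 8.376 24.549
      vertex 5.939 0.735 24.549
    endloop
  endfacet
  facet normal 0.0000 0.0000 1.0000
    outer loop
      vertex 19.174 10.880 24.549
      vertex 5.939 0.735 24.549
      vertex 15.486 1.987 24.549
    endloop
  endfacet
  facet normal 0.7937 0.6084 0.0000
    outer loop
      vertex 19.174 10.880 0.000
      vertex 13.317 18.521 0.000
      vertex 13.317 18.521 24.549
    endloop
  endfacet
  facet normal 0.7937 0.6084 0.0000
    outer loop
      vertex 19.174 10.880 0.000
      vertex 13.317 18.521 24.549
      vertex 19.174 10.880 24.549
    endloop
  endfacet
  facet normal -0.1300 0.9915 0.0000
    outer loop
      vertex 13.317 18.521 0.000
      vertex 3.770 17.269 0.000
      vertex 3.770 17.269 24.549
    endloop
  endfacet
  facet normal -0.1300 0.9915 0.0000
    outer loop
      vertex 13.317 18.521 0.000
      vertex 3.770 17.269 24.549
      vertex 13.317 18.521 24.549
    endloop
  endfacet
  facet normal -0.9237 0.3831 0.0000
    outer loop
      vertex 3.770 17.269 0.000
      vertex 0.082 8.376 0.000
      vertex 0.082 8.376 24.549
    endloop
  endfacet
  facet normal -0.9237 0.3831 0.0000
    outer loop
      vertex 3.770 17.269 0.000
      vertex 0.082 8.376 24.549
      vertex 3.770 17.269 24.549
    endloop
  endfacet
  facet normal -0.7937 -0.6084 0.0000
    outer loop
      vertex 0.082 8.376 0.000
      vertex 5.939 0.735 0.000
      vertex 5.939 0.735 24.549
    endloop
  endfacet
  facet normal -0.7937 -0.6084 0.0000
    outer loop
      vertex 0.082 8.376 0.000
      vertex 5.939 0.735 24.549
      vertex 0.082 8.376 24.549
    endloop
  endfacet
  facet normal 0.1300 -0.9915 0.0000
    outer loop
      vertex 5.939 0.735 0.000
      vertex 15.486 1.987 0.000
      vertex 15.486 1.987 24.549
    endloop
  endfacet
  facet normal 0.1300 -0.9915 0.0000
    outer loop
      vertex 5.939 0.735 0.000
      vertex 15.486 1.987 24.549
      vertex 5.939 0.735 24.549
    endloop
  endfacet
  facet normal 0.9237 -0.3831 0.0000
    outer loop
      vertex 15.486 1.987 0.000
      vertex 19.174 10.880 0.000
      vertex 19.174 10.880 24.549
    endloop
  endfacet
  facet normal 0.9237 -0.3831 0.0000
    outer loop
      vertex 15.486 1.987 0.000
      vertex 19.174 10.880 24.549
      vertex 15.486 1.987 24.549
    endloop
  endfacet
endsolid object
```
; perimeter-only toolpath
G21 ; units = mm
G90 ; absolute positioning
G28 ; home
; layer 1
G0 Z3.069
G0 X19.174 Y10.880
G1 X13.317 Y18.521
G1 X3.770 Y17.269
G1 X0.082 Y8.376
G1 X5.939 Y0.735
G1 X15.486 Y1.987
G1 X19.174 Y10.880
; layer 2
G0 Z6.137
G0 X19.174 Y10.880
G1 X13.317 Y18.521
G1 X3.770 Y17.269
G1 X0.082 Y8.376
G1 X5.939 Y0.735
G1 X15.486 Y1.987
G1 X19.174 Y10.880
; layer 3
G0 Z9.206
G0 X19.174 Y10.880
G1 X13.317 Y18.521
G1 X3.770 Y17.269
G1 X0.082 Y8.376
G1 X5.939 Y0.735
G1 X15.486 Y1.987
G1 X19.174 Y10.880
; layer 4
G0 Z12.274
G0 X19.174 Y10.880
G1 X13.317 Y18.521
G1 X3.770 Y17.269
G1 X0.082 Y8.376
G1 X5.939 Y0.735
G1 X15.486 Y1.987
G1 X19.174 Y10.880
; layer 5
G0 Z15.343
G0 X19.174 Y10.880
G1 X13.317 Y18.521
G1 X3.770 Y17.269
G1 X0.082 Y8.376
G1 X5.939 Y0.735
G1 X15.486 Y1.987
G1 X19.174 Y10.880
; layer 6
G0 Z18.412
G0 X19.174 Y10.880
G1 X13.317 Y18.521
G1 X3.770 Y17.269
G1 X0.082 Y8.376
G1 X5.939 Y0.735
G1 X15.486 Y1.987
G1 X19.174 Y10.880
; layer 7
G0 Z21.480
G0 X19.174 Y10.880
G1 X13.317 Y18.521
G1 X3.770 Y17.269
G1 X0.082 Y8.376
G1 X5.939 Y0.735
G1 X15.486 Y1.987
G1 X19.174 Y10.880
; layer 8
G0 Z24.549
G0 X19.174 Y10.880
G1 X13.317 Y18.521
G1 X3.770 Y17.269
G1 X0.082 Y8.376
G1 X5.939 Y0.735
G1 X15.486 Y1.987
G1 X19.174 Y10.880
M2 ; end

The solid is a regular 6-sided prism (a cylinder approximated with 6 flat sides), circumscribed radius ≈ 9.63 mm, height ≈ 24.5 mm. Slicing at Δz = 3.069 mm — 8 equal slices spanning the solid's height, so layer i sits at z = i·h/8 — gives 8 non-empty perimeters. Each is a 6-segment closed polygon; G0 lifts to the layer z and rapids to the start vertex, then G1 traces the edges.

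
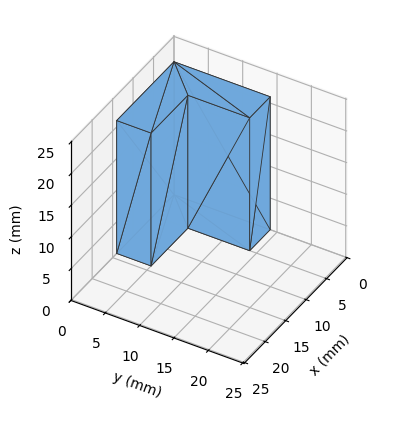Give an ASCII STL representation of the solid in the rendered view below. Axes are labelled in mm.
Reading the render: the shape is an L-shaped prism: outer 14 × 14 mm, arm thicknesses ≈ 5 mm (horizontal) and 5 mm (vertical), extruded 21 mm in z (dimensions read to the nearest mm from the axis ticks). For the STL, each face is triangulated and given an outward normal.

solid part
  facet normal 0.0000 0.0000 -1.0000
    outer loop
      vertex 14.000 5.000 0.000
      vertex 14.000 0.000 0.000
      vertex 0.000 0.000 0.000
    endloop
  endfacet
  facet normal 0.0000 0.0000 -1.0000
    outer loop
      vertex 5.000 5.000 0.000
      vertex 14.000 5.000 0.000
      vertex 0.000 0.000 0.000
    endloop
  endfacet
  facet normal 0.0000 0.0000 -1.0000
    outer loop
      vertex 5.000 14.000 0.000
      vertex 5.000 5.000 0.000
      vertex 0.000 0.000 0.000
    endloop
  endfacet
  facet normal 0.0000 0.0000 -1.0000
    outer loop
      vertex 0.000 14.000 0.000
      vertex 5.000 14.000 0.000
      vertex 0.000 0.000 0.000
    endloop
  endfacet
  facet normal 0.0000 0.0000 1.0000
    outer loop
      vertex 0.000 0.000 21.000
      vertex 14.000 0.000 21.000
      vertex 14.000 5.000 21.000
    endloop
  endfacet
  facet normal 0.0000 0.0000 1.0000
    outer loop
      vertex 0.000 0.000 21.000
      vertex 14.000 5.000 21.000
      vertex 5.000 5.000 21.000
    endloop
  endfacet
  facet normal 0.0000 0.0000 1.0000
    outer loop
      vertex 0.000 0.000 21.000
      vertex 5.000 5.000 21.000
      vertex 5.000 14.000 21.000
    endloop
  endfacet
  facet normal 0.0000 0.0000 1.0000
    outer loop
      vertex 0.000 0.000 21.000
      vertex 5.000 14.000 21.000
      vertex 0.000 14.000 21.000
    endloop
  endfacet
  facet normal 0.0000 -1.0000 0.0000
    outer loop
      vertex 0.000 0.000 0.000
      vertex 14.000 0.000 0.000
      vertex 14.000 0.000 21.000
    endloop
  endfacet
  facet normal 0.0000 -1.0000 0.0000
    outer loop
      vertex 0.000 0.000 0.000
      vertex 14.000 0.000 21.000
      vertex 0.000 0.000 21.000
    endloop
  endfacet
  facet normal 1.0000 0.0000 0.0000
    outer loop
      vertex 14.000 0.000 0.000
      vertex 14.000 5.000 0.000
      vertex 14.000 5.000 21.000
    endloop
  endfacet
  facet normal 1.0000 0.0000 0.0000
    outer loop
      vertex 14.000 0.000 0.000
      vertex 14.000 5.000 21.000
      vertex 14.000 0.000 21.000
    endloop
  endfacet
  facet normal 0.0000 1.0000 0.0000
    outer loop
      vertex 14.000 5.000 0.000
      vertex 5.000 5.000 0.000
      vertex 5.000 5.000 21.000
    endloop
  endfacet
  facet normal 0.0000 1.0000 0.0000
    outer loop
      vertex 14.000 5.000 0.000
      vertex 5.000 5.000 21.000
      vertex 14.000 5.000 21.000
    endloop
  endfacet
  facet normal 1.0000 0.0000 0.0000
    outer loop
      vertex 5.000 5.000 0.000
      vertex 5.000 14.000 0.000
      vertex 5.000 14.000 21.000
    endloop
  endfacet
  facet normal 1.0000 0.0000 0.0000
    outer loop
      vertex 5.000 5.000 0.000
      vertex 5.000 14.000 21.000
      vertex 5.000 5.000 21.000
    endloop
  endfacet
  facet normal 0.0000 1.0000 0.0000
    outer loop
      vertex 5.000 14.000 0.000
      vertex 0.000 14.000 0.000
      vertex 0.000 14.000 21.000
    endloop
  endfacet
  facet normal 0.0000 1.0000 0.0000
    outer loop
      vertex 5.000 14.000 0.000
      vertex 0.000 14.000 21.000
      vertex 5.000 14.000 21.000
    endloop
  endfacet
  facet normal -1.0000 0.0000 0.0000
    outer loop
      vertex 0.000 14.000 0.000
      vertex 0.000 0.000 0.000
      vertex 0.000 0.000 21.000
    endloop
  endfacet
  facet normal -1.0000 0.0000 0.0000
    outer loop
      vertex 0.000 14.000 0.000
      vertex 0.000 0.000 21.000
      vertex 0.000 14.000 21.000
    endloop
  endfacet
endsolid part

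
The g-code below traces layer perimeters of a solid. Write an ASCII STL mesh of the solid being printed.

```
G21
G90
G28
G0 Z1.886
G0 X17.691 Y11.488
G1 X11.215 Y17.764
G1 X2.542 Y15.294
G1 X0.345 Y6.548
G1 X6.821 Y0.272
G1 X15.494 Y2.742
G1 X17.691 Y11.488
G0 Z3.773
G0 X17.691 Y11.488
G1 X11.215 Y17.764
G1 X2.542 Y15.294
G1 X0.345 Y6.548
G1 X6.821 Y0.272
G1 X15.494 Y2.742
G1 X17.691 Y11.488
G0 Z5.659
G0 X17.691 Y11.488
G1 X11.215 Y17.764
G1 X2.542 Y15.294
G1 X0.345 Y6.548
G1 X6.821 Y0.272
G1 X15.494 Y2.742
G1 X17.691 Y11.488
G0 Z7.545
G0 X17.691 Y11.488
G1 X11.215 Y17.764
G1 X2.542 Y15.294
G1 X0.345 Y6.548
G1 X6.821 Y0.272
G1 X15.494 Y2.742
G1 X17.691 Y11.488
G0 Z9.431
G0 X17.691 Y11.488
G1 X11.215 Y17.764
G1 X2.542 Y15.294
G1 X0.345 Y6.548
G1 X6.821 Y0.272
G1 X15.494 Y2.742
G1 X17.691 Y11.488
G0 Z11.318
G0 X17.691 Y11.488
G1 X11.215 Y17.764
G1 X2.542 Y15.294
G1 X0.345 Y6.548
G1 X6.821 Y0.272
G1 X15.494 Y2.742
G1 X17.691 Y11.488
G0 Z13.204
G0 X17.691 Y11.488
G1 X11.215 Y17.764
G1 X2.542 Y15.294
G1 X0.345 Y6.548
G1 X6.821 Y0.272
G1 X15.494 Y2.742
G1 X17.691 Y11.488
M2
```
solid part
  facet normal 0.0000 0.0000 -1.0000
    outer loop
      vertex 2.542 15.294 0.000
      vertex 11.215 17.764 0.000
      vertex 17.691 11.488 0.000
    endloop
  endfacet
  facet normal 0.0000 0.0000 -1.0000
    outer loop
      vertex 0.345 6.548 0.000
      vertex 2.542 15.294 0.000
      vertex 17.691 11.488 0.000
    endloop
  endfacet
  facet normal 0.0000 0.0000 -1.0000
    outer loop
      vertex 6.821 0.272 0.000
      vertex 0.345 6.548 0.000
      vertex 17.691 11.488 0.000
    endloop
  endfacet
  facet normal 0.0000 0.0000 -1.0000
    outer loop
      vertex 15.494 2.742 0.000
      vertex 6.821 0.272 0.000
      vertex 17.691 11.488 0.000
    endloop
  endfacet
  facet normal 0.0000 0.0000 1.0000
    outer loop
      vertex 17.691 11.488 13.204
      vertex 11.215 17.764 13.204
      vertex 2.542 15.294 13.204
    endloop
  endfacet
  facet normal 0.0000 0.0000 1.0000
    outer loop
      vertex 17.691 11.488 13.204
      vertex 2.542 15.294 13.204
      vertex 0.345 6.548 13.204
    endloop
  endfacet
  facet normal 0.0000 0.0000 1.0000
    outer loop
      vertex 17.691 11.488 13.204
      vertex 0.345 6.548 13.204
      vertex 6.821 0.272 13.204
    endloop
  endfacet
  facet normal 0.0000 0.0000 1.0000
    outer loop
      vertex 17.691 11.488 13.204
      vertex 6.821 0.272 13.204
      vertex 15.494 2.742 13.204
    endloop
  endfacet
  facet normal 0.6959 0.7181 0.0000
    outer loop
      vertex 17.691 11.488 0.000
      vertex 11.215 17.764 0.000
      vertex 11.215 17.764 13.204
    endloop
  endfacet
  facet normal 0.6959 0.7181 0.0000
    outer loop
      vertex 17.691 11.488 0.000
      vertex 11.215 17.764 13.204
      vertex 17.691 11.488 13.204
    endloop
  endfacet
  facet normal -0.2739 0.9618 0.0000
    outer loop
      vertex 11.215 17.764 0.000
      vertex 2.542 15.294 0.000
      vertex 2.542 15.294 13.204
    endloop
  endfacet
  facet normal -0.2739 0.9618 0.0000
    outer loop
      vertex 11.215 17.764 0.000
      vertex 2.542 15.294 13.204
      vertex 11.215 17.764 13.204
    endloop
  endfacet
  facet normal -0.9699 0.2436 0.0000
    outer loop
      vertex 2.542 15.294 0.000
      vertex 0.345 6.548 0.000
      vertex 0.345 6.548 13.204
    endloop
  endfacet
  facet normal -0.9699 0.2436 0.0000
    outer loop
      vertex 2.542 15.294 0.000
      vertex 0.345 6.548 13.204
      vertex 2.542 15.294 13.204
    endloop
  endfacet
  facet normal -0.6959 -0.7181 0.0000
    outer loop
      vertex 0.345 6.548 0.000
      vertex 6.821 0.272 0.000
      vertex 6.821 0.272 13.204
    endloop
  endfacet
  facet normal -0.6959 -0.7181 0.0000
    outer loop
      vertex 0.345 6.548 0.000
      vertex 6.821 0.272 13.204
      vertex 0.345 6.548 13.204
    endloop
  endfacet
  facet normal 0.2739 -0.9618 0.0000
    outer loop
      vertex 6.821 0.272 0.000
      vertex 15.494 2.742 0.000
      vertex 15.494 2.742 13.204
    endloop
  endfacet
  facet normal 0.2739 -0.9618 0.0000
    outer loop
      vertex 6.821 0.272 0.000
      vertex 15.494 2.742 13.204
      vertex 6.821 0.272 13.204
    endloop
  endfacet
  facet normal 0.9699 -0.2436 0.0000
    outer loop
      vertex 15.494 2.742 0.000
      vertex 17.691 11.488 0.000
      vertex 17.691 11.488 13.204
    endloop
  endfacet
  facet normal 0.9699 -0.2436 0.0000
    outer loop
      vertex 15.494 2.742 0.000
      vertex 17.691 11.488 13.204
      vertex 15.494 2.742 13.204
    endloop
  endfacet
endsolid part

The G0 Z moves step by Δz≈1.886 mm. Every layer's G1 loop is the same polygon, so the solid is a straight extrusion of it from z=0 to z≈13.2. Closing with flat bottom and top caps and triangulating gives 20 facets — a regular 6-sided prism (a cylinder approximated with 6 flat sides), circumscribed radius ≈ 9.02 mm, height ≈ 13.2 mm.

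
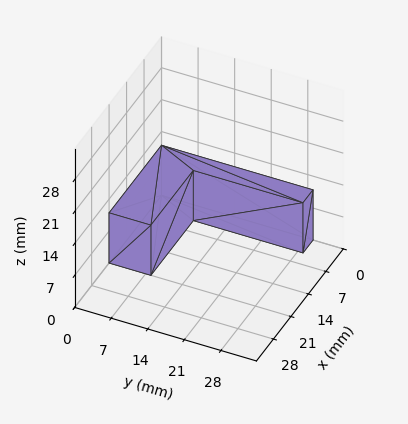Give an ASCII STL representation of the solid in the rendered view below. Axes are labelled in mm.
Reading the render: the shape is an L-shaped prism: outer 21 × 29 mm, arm thicknesses ≈ 8 mm (horizontal) and 4 mm (vertical), extruded 11 mm in z (dimensions read to the nearest mm from the axis ticks). For the STL, each face is triangulated and given an outward normal.

solid part
  facet normal 0.0000 0.0000 -1.0000
    outer loop
      vertex 21.000 8.000 0.000
      vertex 21.000 0.000 0.000
      vertex 0.000 0.000 0.000
    endloop
  endfacet
  facet normal 0.0000 0.0000 -1.0000
    outer loop
      vertex 4.000 8.000 0.000
      vertex 21.000 8.000 0.000
      vertex 0.000 0.000 0.000
    endloop
  endfacet
  facet normal 0.0000 0.0000 -1.0000
    outer loop
      vertex 4.000 29.000 0.000
      vertex 4.000 8.000 0.000
      vertex 0.000 0.000 0.000
    endloop
  endfacet
  facet normal 0.0000 0.0000 -1.0000
    outer loop
      vertex 0.000 29.000 0.000
      vertex 4.000 29.000 0.000
      vertex 0.000 0.000 0.000
    endloop
  endfacet
  facet normal 0.0000 0.0000 1.0000
    outer loop
      vertex 0.000 0.000 11.000
      vertex 21.000 0.000 11.000
      vertex 21.000 8.000 11.000
    endloop
  endfacet
  facet normal 0.0000 0.0000 1.0000
    outer loop
      vertex 0.000 0.000 11.000
      vertex 21.000 8.000 11.000
      vertex 4.000 8.000 11.000
    endloop
  endfacet
  facet normal 0.0000 0.0000 1.0000
    outer loop
      vertex 0.000 0.000 11.000
      vertex 4.000 8.000 11.000
      vertex 4.000 29.000 11.000
    endloop
  endfacet
  facet normal 0.0000 0.0000 1.0000
    outer loop
      vertex 0.000 0.000 11.000
      vertex 4.000 29.000 11.000
      vertex 0.000 29.000 11.000
    endloop
  endfacet
  facet normal 0.0000 -1.0000 0.0000
    outer loop
      vertex 0.000 0.000 0.000
      vertex 21.000 0.000 0.000
      vertex 21.000 0.000 11.000
    endloop
  endfacet
  facet normal 0.0000 -1.0000 0.0000
    outer loop
      vertex 0.000 0.000 0.000
      vertex 21.000 0.000 11.000
      vertex 0.000 0.000 11.000
    endloop
  endfacet
  facet normal 1.0000 0.0000 0.0000
    outer loop
      vertex 21.000 0.000 0.000
      vertex 21.000 8.000 0.000
      vertex 21.000 8.000 11.000
    endloop
  endfacet
  facet normal 1.0000 0.0000 0.0000
    outer loop
      vertex 21.000 0.000 0.000
      vertex 21.000 8.000 11.000
      vertex 21.000 0.000 11.000
    endloop
  endfacet
  facet normal 0.0000 1.0000 0.0000
    outer loop
      vertex 21.000 8.000 0.000
      vertex 4.000 8.000 0.000
      vertex 4.000 8.000 11.000
    endloop
  endfacet
  facet normal 0.0000 1.0000 0.0000
    outer loop
      vertex 21.000 8.000 0.000
      vertex 4.000 8.000 11.000
      vertex 21.000 8.000 11.000
    endloop
  endfacet
  facet normal 1.0000 0.0000 0.0000
    outer loop
      vertex 4.000 8.000 0.000
      vertex 4.000 29.000 0.000
      vertex 4.000 29.000 11.000
    endloop
  endfacet
  facet normal 1.0000 0.0000 0.0000
    outer loop
      vertex 4.000 8.000 0.000
      vertex 4.000 29.000 11.000
      vertex 4.000 8.000 11.000
    endloop
  endfacet
  facet normal 0.0000 1.0000 0.0000
    outer loop
      vertex 4.000 29.000 0.000
      vertex 0.000 29.000 0.000
      vertex 0.000 29.000 11.000
    endloop
  endfacet
  facet normal 0.0000 1.0000 0.0000
    outer loop
      vertex 4.000 29.000 0.000
      vertex 0.000 29.000 11.000
      vertex 4.000 29.000 11.000
    endloop
  endfacet
  facet normal -1.0000 0.0000 0.0000
    outer loop
      vertex 0.000 29.000 0.000
      vertex 0.000 0.000 0.000
      vertex 0.000 0.000 11.000
    endloop
  endfacet
  facet normal -1.0000 0.0000 0.0000
    outer loop
      vertex 0.000 29.000 0.000
      vertex 0.000 0.000 11.000
      vertex 0.000 29.000 11.000
    endloop
  endfacet
endsolid part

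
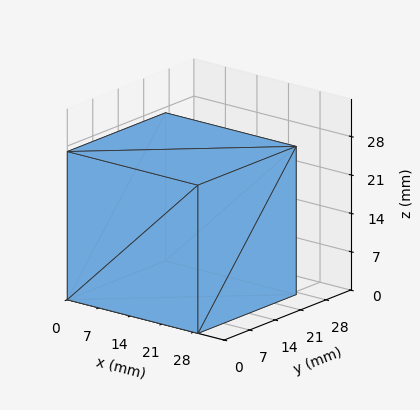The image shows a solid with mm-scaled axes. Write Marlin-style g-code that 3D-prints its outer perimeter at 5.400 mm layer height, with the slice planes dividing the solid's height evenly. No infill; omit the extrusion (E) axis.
Reading the render: the shape is a rectangular box, roughly 29 × 27 mm footprint and 27 mm tall (dimensions read to the nearest mm from the axis ticks). For the g-code, the solid's height is divided into equal slices at the stated Δz and each level perimeter traced with G1 moves after a G0 lift.

; perimeter-only toolpath
G21 ; units = mm
G90 ; absolute positioning
G28 ; home
; layer 1
G0 Z5.400
G0 X0.000 Y0.000
G1 X29.000 Y0.000
G1 X29.000 Y27.000
G1 X0.000 Y27.000
G1 X0.000 Y0.000
; layer 2
G0 Z10.800
G0 X0.000 Y0.000
G1 X29.000 Y0.000
G1 X29.000 Y27.000
G1 X0.000 Y27.000
G1 X0.000 Y0.000
; layer 3
G0 Z16.200
G0 X0.000 Y0.000
G1 X29.000 Y0.000
G1 X29.000 Y27.000
G1 X0.000 Y27.000
G1 X0.000 Y0.000
; layer 4
G0 Z21.600
G0 X0.000 Y0.000
G1 X29.000 Y0.000
G1 X29.000 Y27.000
G1 X0.000 Y27.000
G1 X0.000 Y0.000
; layer 5
G0 Z27.000
G0 X0.000 Y0.000
G1 X29.000 Y0.000
G1 X29.000 Y27.000
G1 X0.000 Y27.000
G1 X0.000 Y0.000
M2 ; end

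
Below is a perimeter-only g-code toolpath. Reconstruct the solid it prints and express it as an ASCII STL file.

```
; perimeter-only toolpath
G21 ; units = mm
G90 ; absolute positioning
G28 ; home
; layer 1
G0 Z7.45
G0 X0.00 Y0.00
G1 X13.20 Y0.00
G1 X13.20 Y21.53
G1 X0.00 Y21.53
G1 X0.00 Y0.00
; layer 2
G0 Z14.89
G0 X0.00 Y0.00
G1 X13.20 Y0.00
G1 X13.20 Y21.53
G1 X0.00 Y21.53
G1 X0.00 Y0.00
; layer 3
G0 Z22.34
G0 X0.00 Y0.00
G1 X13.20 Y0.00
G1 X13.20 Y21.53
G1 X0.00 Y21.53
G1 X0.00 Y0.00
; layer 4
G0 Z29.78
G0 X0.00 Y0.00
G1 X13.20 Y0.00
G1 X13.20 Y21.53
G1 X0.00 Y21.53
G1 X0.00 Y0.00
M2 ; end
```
solid part
  facet normal 0.0000 0.0000 -1.0000
    outer loop
      vertex 13.20 21.53 0.00
      vertex 13.20 0.00 0.00
      vertex 0.00 0.00 0.00
    endloop
  endfacet
  facet normal 0.0000 0.0000 -1.0000
    outer loop
      vertex 0.00 21.53 0.00
      vertex 13.20 21.53 0.00
      vertex 0.00 0.00 0.00
    endloop
  endfacet
  facet normal 0.0000 0.0000 1.0000
    outer loop
      vertex 0.00 0.00 29.78
      vertex 13.20 0.00 29.78
      vertex 13.20 21.53 29.78
    endloop
  endfacet
  facet normal 0.0000 0.0000 1.0000
    outer loop
      vertex 0.00 0.00 29.78
      vertex 13.20 21.53 29.78
      vertex 0.00 21.53 29.78
    endloop
  endfacet
  facet normal 0.0000 -1.0000 0.0000
    outer loop
      vertex 0.00 0.00 0.00
      vertex 13.20 0.00 0.00
      vertex 13.20 0.00 29.78
    endloop
  endfacet
  facet normal 0.0000 -1.0000 0.0000
    outer loop
      vertex 0.00 0.00 0.00
      vertex 13.20 0.00 29.78
      vertex 0.00 0.00 29.78
    endloop
  endfacet
  facet normal 0.0000 1.0000 0.0000
    outer loop
      vertex 13.20 21.53 29.78
      vertex 13.20 21.53 0.00
      vertex 0.00 21.53 0.00
    endloop
  endfacet
  facet normal 0.0000 1.0000 0.0000
    outer loop
      vertex 0.00 21.53 29.78
      vertex 13.20 21.53 29.78
      vertex 0.00 21.53 0.00
    endloop
  endfacet
  facet normal -1.0000 0.0000 0.0000
    outer loop
      vertex 0.00 21.53 29.78
      vertex 0.00 21.53 0.00
      vertex 0.00 0.00 0.00
    endloop
  endfacet
  facet normal -1.0000 0.0000 0.0000
    outer loop
      vertex 0.00 0.00 29.78
      vertex 0.00 21.53 29.78
      vertex 0.00 0.00 0.00
    endloop
  endfacet
  facet normal 1.0000 0.0000 0.0000
    outer loop
      vertex 13.20 0.00 0.00
      vertex 13.20 21.53 0.00
      vertex 13.20 21.53 29.78
    endloop
  endfacet
  facet normal 1.0000 0.0000 0.0000
    outer loop
      vertex 13.20 0.00 0.00
      vertex 13.20 21.53 29.78
      vertex 13.20 0.00 29.78
    endloop
  endfacet
endsolid part

The G0 Z moves step by Δz≈7.45 mm. Every layer's G1 loop is the same polygon, so the solid is a straight extrusion of it from z=0 to z≈29.8. Closing with flat bottom and top caps and triangulating gives 12 facets — a rectangular box, roughly 13.2 × 21.5 mm footprint and 29.8 mm tall.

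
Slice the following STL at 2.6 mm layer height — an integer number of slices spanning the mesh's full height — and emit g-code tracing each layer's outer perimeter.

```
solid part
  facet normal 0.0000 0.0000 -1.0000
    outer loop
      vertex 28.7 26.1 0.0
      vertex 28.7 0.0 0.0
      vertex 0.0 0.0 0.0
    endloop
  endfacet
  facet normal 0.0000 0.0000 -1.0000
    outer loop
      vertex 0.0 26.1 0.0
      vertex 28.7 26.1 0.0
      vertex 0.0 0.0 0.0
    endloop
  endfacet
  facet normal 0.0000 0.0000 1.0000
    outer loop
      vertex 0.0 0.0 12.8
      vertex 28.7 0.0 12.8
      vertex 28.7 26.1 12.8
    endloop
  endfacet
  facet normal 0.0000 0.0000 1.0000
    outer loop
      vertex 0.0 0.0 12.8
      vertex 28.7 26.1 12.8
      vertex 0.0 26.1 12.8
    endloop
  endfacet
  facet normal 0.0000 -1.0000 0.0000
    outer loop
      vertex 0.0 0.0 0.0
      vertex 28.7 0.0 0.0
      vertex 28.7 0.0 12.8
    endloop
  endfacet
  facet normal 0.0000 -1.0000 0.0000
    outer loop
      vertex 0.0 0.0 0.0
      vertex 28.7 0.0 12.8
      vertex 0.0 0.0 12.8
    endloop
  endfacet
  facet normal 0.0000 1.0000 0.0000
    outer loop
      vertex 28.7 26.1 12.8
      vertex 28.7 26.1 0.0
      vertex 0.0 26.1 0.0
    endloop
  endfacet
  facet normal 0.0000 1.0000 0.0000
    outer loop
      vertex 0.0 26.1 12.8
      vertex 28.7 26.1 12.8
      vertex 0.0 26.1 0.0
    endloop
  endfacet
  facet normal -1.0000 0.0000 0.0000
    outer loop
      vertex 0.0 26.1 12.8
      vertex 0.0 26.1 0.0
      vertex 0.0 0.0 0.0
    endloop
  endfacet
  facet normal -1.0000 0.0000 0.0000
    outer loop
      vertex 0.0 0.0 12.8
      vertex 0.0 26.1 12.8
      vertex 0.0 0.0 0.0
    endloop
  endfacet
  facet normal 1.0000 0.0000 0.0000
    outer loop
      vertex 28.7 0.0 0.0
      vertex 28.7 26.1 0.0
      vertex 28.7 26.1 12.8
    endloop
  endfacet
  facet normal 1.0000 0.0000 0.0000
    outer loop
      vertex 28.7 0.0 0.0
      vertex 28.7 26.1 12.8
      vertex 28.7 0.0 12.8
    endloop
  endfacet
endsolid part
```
; perimeter-only toolpath
G21 ; units = mm
G90 ; absolute positioning
G28 ; home
; layer 1
G0 Z2.6
G0 X0.0 Y0.0
G1 X28.7 Y0.0
G1 X28.7 Y26.1
G1 X0.0 Y26.1
G1 X0.0 Y0.0
; layer 2
G0 Z5.1
G0 X0.0 Y0.0
G1 X28.7 Y0.0
G1 X28.7 Y26.1
G1 X0.0 Y26.1
G1 X0.0 Y0.0
; layer 3
G0 Z7.7
G0 X0.0 Y0.0
G1 X28.7 Y0.0
G1 X28.7 Y26.1
G1 X0.0 Y26.1
G1 X0.0 Y0.0
; layer 4
G0 Z10.2
G0 X0.0 Y0.0
G1 X28.7 Y0.0
G1 X28.7 Y26.1
G1 X0.0 Y26.1
G1 X0.0 Y0.0
; layer 5
G0 Z12.8
G0 X0.0 Y0.0
G1 X28.7 Y0.0
G1 X28.7 Y26.1
G1 X0.0 Y26.1
G1 X0.0 Y0.0
M2 ; end

The solid is a rectangular box, roughly 28.7 × 26.1 mm footprint and 12.8 mm tall. Slicing at Δz = 2.6 mm — 5 equal slices spanning the solid's height, so layer i sits at z = i·h/5 — gives 5 non-empty perimeters. Each is a 4-segment closed polygon; G0 lifts to the layer z and rapids to the start vertex, then G1 traces the edges.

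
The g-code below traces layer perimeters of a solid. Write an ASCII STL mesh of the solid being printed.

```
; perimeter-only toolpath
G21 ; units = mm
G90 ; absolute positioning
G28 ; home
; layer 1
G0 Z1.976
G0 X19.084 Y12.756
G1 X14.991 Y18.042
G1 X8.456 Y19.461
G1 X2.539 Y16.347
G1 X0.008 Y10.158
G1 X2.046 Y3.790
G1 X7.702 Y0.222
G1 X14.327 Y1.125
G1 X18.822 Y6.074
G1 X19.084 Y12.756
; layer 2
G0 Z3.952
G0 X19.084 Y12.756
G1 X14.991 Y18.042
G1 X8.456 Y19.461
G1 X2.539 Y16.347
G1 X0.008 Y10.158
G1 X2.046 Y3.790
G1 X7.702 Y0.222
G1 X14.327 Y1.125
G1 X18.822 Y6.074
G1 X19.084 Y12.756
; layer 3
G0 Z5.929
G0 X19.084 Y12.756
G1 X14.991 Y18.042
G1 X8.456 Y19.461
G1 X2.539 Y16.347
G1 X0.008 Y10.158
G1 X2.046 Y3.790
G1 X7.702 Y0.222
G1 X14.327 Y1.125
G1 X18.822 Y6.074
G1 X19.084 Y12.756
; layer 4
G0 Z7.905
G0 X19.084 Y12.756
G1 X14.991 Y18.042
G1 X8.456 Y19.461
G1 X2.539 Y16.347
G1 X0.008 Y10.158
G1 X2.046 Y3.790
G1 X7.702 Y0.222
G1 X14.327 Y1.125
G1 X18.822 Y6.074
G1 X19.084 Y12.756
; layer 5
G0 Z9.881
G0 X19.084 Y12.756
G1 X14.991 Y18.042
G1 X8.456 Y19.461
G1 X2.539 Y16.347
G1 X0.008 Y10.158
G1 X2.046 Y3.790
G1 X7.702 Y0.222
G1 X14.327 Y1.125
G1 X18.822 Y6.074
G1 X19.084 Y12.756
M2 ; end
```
solid part
  facet normal 0.0000 0.0000 -1.0000
    outer loop
      vertex 8.456 19.461 0.000
      vertex 14.991 18.042 0.000
      vertex 19.084 12.756 0.000
    endloop
  endfacet
  facet normal 0.0000 0.0000 -1.0000
    outer loop
      vertex 2.539 16.347 0.000
      vertex 8.456 19.461 0.000
      vertex 19.084 12.756 0.000
    endloop
  endfacet
  facet normal 0.0000 0.0000 -1.0000
    outer loop
      vertex 0.008 10.158 0.000
      vertex 2.539 16.347 0.000
      vertex 19.084 12.756 0.000
    endloop
  endfacet
  facet normal 0.0000 0.0000 -1.0000
    outer loop
      vertex 2.046 3.790 0.000
      vertex 0.008 10.158 0.000
      vertex 19.084 12.756 0.000
    endloop
  endfacet
  facet normal 0.0000 0.0000 -1.0000
    outer loop
      vertex 7.702 0.222 0.000
      vertex 2.046 3.790 0.000
      vertex 19.084 12.756 0.000
    endloop
  endfacet
  facet normal 0.0000 0.0000 -1.0000
    outer loop
      vertex 14.327 1.125 0.000
      vertex 7.702 0.222 0.000
      vertex 19.084 12.756 0.000
    endloop
  endfacet
  facet normal 0.0000 0.0000 -1.0000
    outer loop
      vertex 18.822 6.074 0.000
      vertex 14.327 1.125 0.000
      vertex 19.084 12.756 0.000
    endloop
  endfacet
  facet normal 0.0000 0.0000 1.0000
    outer loop
      vertex 19.084 12.756 9.881
      vertex 14.991 18.042 9.881
      vertex 8.456 19.461 9.881
    endloop
  endfacet
  facet normal 0.0000 0.0000 1.0000
    outer loop
      vertex 19.084 12.756 9.881
      vertex 8.456 19.461 9.881
      vertex 2.539 16.347 9.881
    endloop
  endfacet
  facet normal 0.0000 0.0000 1.0000
    outer loop
      vertex 19.084 12.756 9.881
      vertex 2.539 16.347 9.881
      vertex 0.008 10.158 9.881
    endloop
  endfacet
  facet normal 0.0000 0.0000 1.0000
    outer loop
      vertex 19.084 12.756 9.881
      vertex 0.008 10.158 9.881
      vertex 2.046 3.790 9.881
    endloop
  endfacet
  facet normal 0.0000 0.0000 1.0000
    outer loop
      vertex 19.084 12.756 9.881
      vertex 2.046 3.790 9.881
      vertex 7.702 0.222 9.881
    endloop
  endfacet
  facet normal 0.0000 0.0000 1.0000
    outer loop
      vertex 19.084 12.756 9.881
      vertex 7.702 0.222 9.881
      vertex 14.327 1.125 9.881
    endloop
  endfacet
  facet normal 0.0000 0.0000 1.0000
    outer loop
      vertex 19.084 12.756 9.881
      vertex 14.327 1.125 9.881
      vertex 18.822 6.074 9.881
    endloop
  endfacet
  facet normal 0.7907 0.6122 0.0000
    outer loop
      vertex 19.084 12.756 0.000
      vertex 14.991 18.042 0.000
      vertex 14.991 18.042 9.881
    endloop
  endfacet
  facet normal 0.7907 0.6122 0.0000
    outer loop
      vertex 19.084 12.756 0.000
      vertex 14.991 18.042 9.881
      vertex 19.084 12.756 9.881
    endloop
  endfacet
  facet normal 0.2122 0.9772 0.0000
    outer loop
      vertex 14.991 18.042 0.000
      vertex 8.456 19.461 0.000
      vertex 8.456 19.461 9.881
    endloop
  endfacet
  facet normal 0.2122 0.9772 0.0000
    outer loop
      vertex 14.991 18.042 0.000
      vertex 8.456 19.461 9.881
      vertex 14.991 18.042 9.881
    endloop
  endfacet
  facet normal -0.4657 0.8849 0.0000
    outer loop
      vertex 8.456 19.461 0.000
      vertex 2.539 16.347 0.000
      vertex 2.539 16.347 9.881
    endloop
  endfacet
  facet normal -0.4657 0.8849 0.0000
    outer loop
      vertex 8.456 19.461 0.000
      vertex 2.539 16.347 9.881
      vertex 8.456 19.461 9.881
    endloop
  endfacet
  facet normal -0.9256 0.3785 0.0000
    outer loop
      vertex 2.539 16.347 0.000
      vertex 0.008 10.158 0.000
      vertex 0.008 10.158 9.881
    endloop
  endfacet
  facet normal -0.9256 0.3785 0.0000
    outer loop
      vertex 2.539 16.347 0.000
      vertex 0.008 10.158 9.881
      vertex 2.539 16.347 9.881
    endloop
  endfacet
  facet normal -0.9524 -0.3048 0.0000
    outer loop
      vertex 0.008 10.158 0.000
      vertex 2.046 3.790 0.000
      vertex 2.046 3.790 9.881
    endloop
  endfacet
  facet normal -0.9524 -0.3048 0.0000
    outer loop
      vertex 0.008 10.158 0.000
      vertex 2.046 3.790 9.881
      vertex 0.008 10.158 9.881
    endloop
  endfacet
  facet normal -0.5335 -0.8458 0.0000
    outer loop
      vertex 2.046 3.790 0.000
      vertex 7.702 0.222 0.000
      vertex 7.702 0.222 9.881
    endloop
  endfacet
  facet normal -0.5335 -0.8458 0.0000
    outer loop
      vertex 2.046 3.790 0.000
      vertex 7.702 0.222 9.881
      vertex 2.046 3.790 9.881
    endloop
  endfacet
  facet normal 0.1351 -0.9908 0.0000
    outer loop
      vertex 7.702 0.222 0.000
      vertex 14.327 1.125 0.000
      vertex 14.327 1.125 9.881
    endloop
  endfacet
  facet normal 0.1351 -0.9908 0.0000
    outer loop
      vertex 7.702 0.222 0.000
      vertex 14.327 1.125 9.881
      vertex 7.702 0.222 9.881
    endloop
  endfacet
  facet normal 0.7402 -0.6723 0.0000
    outer loop
      vertex 14.327 1.125 0.000
      vertex 18.822 6.074 0.000
      vertex 18.822 6.074 9.881
    endloop
  endfacet
  facet normal 0.7402 -0.6723 0.0000
    outer loop
      vertex 14.327 1.125 0.000
      vertex 18.822 6.074 9.881
      vertex 14.327 1.125 9.881
    endloop
  endfacet
  facet normal 0.9992 -0.0392 0.0000
    outer loop
      vertex 18.822 6.074 0.000
      vertex 19.084 12.756 0.000
      vertex 19.084 12.756 9.881
    endloop
  endfacet
  facet normal 0.9992 -0.0392 0.0000
    outer loop
      vertex 18.822 6.074 0.000
      vertex 19.084 12.756 9.881
      vertex 18.822 6.074 9.881
    endloop
  endfacet
endsolid part

The G0 Z moves step by Δz≈1.976 mm. Every layer's G1 loop is the same polygon, so the solid is a straight extrusion of it from z=0 to z≈9.88. Closing with flat bottom and top caps and triangulating gives 32 facets — a regular 9-sided prism (a cylinder approximated with 9 flat sides), circumscribed radius ≈ 9.78 mm, height ≈ 9.88 mm.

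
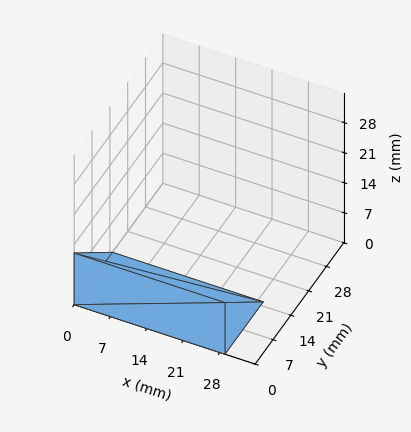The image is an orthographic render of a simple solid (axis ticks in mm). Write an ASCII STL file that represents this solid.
Reading the render: the shape is a wedge (ramp): 29 × 15 mm base, rising to 12 mm along the y=0 edge and sloping linearly to z=0 at y=15 (dimensions read to the nearest mm from the axis ticks). For the STL, each face is triangulated and given an outward normal.

solid part
  facet normal 0.0000 0.0000 -1.0000
    outer loop
      vertex 29.0 15.0 0.0
      vertex 29.0 0.0 0.0
      vertex 0.0 0.0 0.0
    endloop
  endfacet
  facet normal 0.0000 0.0000 -1.0000
    outer loop
      vertex 0.0 15.0 0.0
      vertex 29.0 15.0 0.0
      vertex 0.0 0.0 0.0
    endloop
  endfacet
  facet normal 0.0000 -1.0000 0.0000
    outer loop
      vertex 0.0 0.0 0.0
      vertex 29.0 0.0 0.0
      vertex 29.0 0.0 12.0
    endloop
  endfacet
  facet normal 0.0000 -1.0000 0.0000
    outer loop
      vertex 0.0 0.0 0.0
      vertex 29.0 0.0 12.0
      vertex 0.0 0.0 12.0
    endloop
  endfacet
  facet normal 0.0000 0.6247 0.7809
    outer loop
      vertex 0.0 0.0 12.0
      vertex 29.0 0.0 12.0
      vertex 29.0 15.0 0.0
    endloop
  endfacet
  facet normal 0.0000 0.6247 0.7809
    outer loop
      vertex 0.0 0.0 12.0
      vertex 29.0 15.0 0.0
      vertex 0.0 15.0 0.0
    endloop
  endfacet
  facet normal -1.0000 0.0000 0.0000
    outer loop
      vertex 0.0 0.0 12.0
      vertex 0.0 15.0 0.0
      vertex 0.0 0.0 0.0
    endloop
  endfacet
  facet normal 1.0000 0.0000 0.0000
    outer loop
      vertex 29.0 0.0 0.0
      vertex 29.0 15.0 0.0
      vertex 29.0 0.0 12.0
    endloop
  endfacet
endsolid part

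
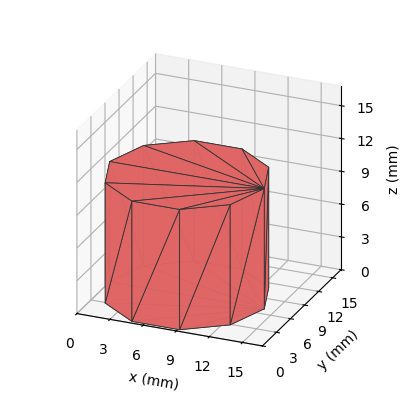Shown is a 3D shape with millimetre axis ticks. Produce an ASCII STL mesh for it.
Reading the render: the shape is a regular 10-sided prism (a cylinder approximated with 10 flat sides), circumscribed radius ≈ 7 mm, height ≈ 11 mm (dimensions read to the nearest mm from the axis ticks). For the STL, each face is triangulated and given an outward normal.

solid part
  facet normal 0.0000 0.0000 -1.0000
    outer loop
      vertex 9.16 13.66 0.00
      vertex 12.66 11.11 0.00
      vertex 14.00 7.00 0.00
    endloop
  endfacet
  facet normal 0.0000 0.0000 -1.0000
    outer loop
      vertex 4.84 13.66 0.00
      vertex 9.16 13.66 0.00
      vertex 14.00 7.00 0.00
    endloop
  endfacet
  facet normal 0.0000 0.0000 -1.0000
    outer loop
      vertex 1.34 11.11 0.00
      vertex 4.84 13.66 0.00
      vertex 14.00 7.00 0.00
    endloop
  endfacet
  facet normal 0.0000 0.0000 -1.0000
    outer loop
      vertex 0.00 7.00 0.00
      vertex 1.34 11.11 0.00
      vertex 14.00 7.00 0.00
    endloop
  endfacet
  facet normal 0.0000 0.0000 -1.0000
    outer loop
      vertex 1.34 2.89 0.00
      vertex 0.00 7.00 0.00
      vertex 14.00 7.00 0.00
    endloop
  endfacet
  facet normal 0.0000 0.0000 -1.0000
    outer loop
      vertex 4.84 0.34 0.00
      vertex 1.34 2.89 0.00
      vertex 14.00 7.00 0.00
    endloop
  endfacet
  facet normal 0.0000 0.0000 -1.0000
    outer loop
      vertex 9.16 0.34 0.00
      vertex 4.84 0.34 0.00
      vertex 14.00 7.00 0.00
    endloop
  endfacet
  facet normal 0.0000 0.0000 -1.0000
    outer loop
      vertex 12.66 2.89 0.00
      vertex 9.16 0.34 0.00
      vertex 14.00 7.00 0.00
    endloop
  endfacet
  facet normal 0.0000 0.0000 1.0000
    outer loop
      vertex 14.00 7.00 11.00
      vertex 12.66 11.11 11.00
      vertex 9.16 13.66 11.00
    endloop
  endfacet
  facet normal 0.0000 0.0000 1.0000
    outer loop
      vertex 14.00 7.00 11.00
      vertex 9.16 13.66 11.00
      vertex 4.84 13.66 11.00
    endloop
  endfacet
  facet normal 0.0000 0.0000 1.0000
    outer loop
      vertex 14.00 7.00 11.00
      vertex 4.84 13.66 11.00
      vertex 1.34 11.11 11.00
    endloop
  endfacet
  facet normal 0.0000 0.0000 1.0000
    outer loop
      vertex 14.00 7.00 11.00
      vertex 1.34 11.11 11.00
      vertex 0.00 7.00 11.00
    endloop
  endfacet
  facet normal 0.0000 0.0000 1.0000
    outer loop
      vertex 14.00 7.00 11.00
      vertex 0.00 7.00 11.00
      vertex 1.34 2.89 11.00
    endloop
  endfacet
  facet normal 0.0000 0.0000 1.0000
    outer loop
      vertex 14.00 7.00 11.00
      vertex 1.34 2.89 11.00
      vertex 4.84 0.34 11.00
    endloop
  endfacet
  facet normal 0.0000 0.0000 1.0000
    outer loop
      vertex 14.00 7.00 11.00
      vertex 4.84 0.34 11.00
      vertex 9.16 0.34 11.00
    endloop
  endfacet
  facet normal 0.0000 0.0000 1.0000
    outer loop
      vertex 14.00 7.00 11.00
      vertex 9.16 0.34 11.00
      vertex 12.66 2.89 11.00
    endloop
  endfacet
  facet normal 0.9507 0.3100 0.0000
    outer loop
      vertex 14.00 7.00 0.00
      vertex 12.66 11.11 0.00
      vertex 12.66 11.11 11.00
    endloop
  endfacet
  facet normal 0.9507 0.3100 0.0000
    outer loop
      vertex 14.00 7.00 0.00
      vertex 12.66 11.11 11.00
      vertex 14.00 7.00 11.00
    endloop
  endfacet
  facet normal 0.5889 0.8082 0.0000
    outer loop
      vertex 12.66 11.11 0.00
      vertex 9.16 13.66 0.00
      vertex 9.16 13.66 11.00
    endloop
  endfacet
  facet normal 0.5889 0.8082 0.0000
    outer loop
      vertex 12.66 11.11 0.00
      vertex 9.16 13.66 11.00
      vertex 12.66 11.11 11.00
    endloop
  endfacet
  facet normal 0.0000 1.0000 0.0000
    outer loop
      vertex 9.16 13.66 0.00
      vertex 4.84 13.66 0.00
      vertex 4.84 13.66 11.00
    endloop
  endfacet
  facet normal 0.0000 1.0000 0.0000
    outer loop
      vertex 9.16 13.66 0.00
      vertex 4.84 13.66 11.00
      vertex 9.16 13.66 11.00
    endloop
  endfacet
  facet normal -0.5889 0.8082 0.0000
    outer loop
      vertex 4.84 13.66 0.00
      vertex 1.34 11.11 0.00
      vertex 1.34 11.11 11.00
    endloop
  endfacet
  facet normal -0.5889 0.8082 0.0000
    outer loop
      vertex 4.84 13.66 0.00
      vertex 1.34 11.11 11.00
      vertex 4.84 13.66 11.00
    endloop
  endfacet
  facet normal -0.9507 0.3100 0.0000
    outer loop
      vertex 1.34 11.11 0.00
      vertex 0.00 7.00 0.00
      vertex 0.00 7.00 11.00
    endloop
  endfacet
  facet normal -0.9507 0.3100 0.0000
    outer loop
      vertex 1.34 11.11 0.00
      vertex 0.00 7.00 11.00
      vertex 1.34 11.11 11.00
    endloop
  endfacet
  facet normal -0.9507 -0.3100 0.0000
    outer loop
      vertex 0.00 7.00 0.00
      vertex 1.34 2.89 0.00
      vertex 1.34 2.89 11.00
    endloop
  endfacet
  facet normal -0.9507 -0.3100 0.0000
    outer loop
      vertex 0.00 7.00 0.00
      vertex 1.34 2.89 11.00
      vertex 0.00 7.00 11.00
    endloop
  endfacet
  facet normal -0.5889 -0.8082 0.0000
    outer loop
      vertex 1.34 2.89 0.00
      vertex 4.84 0.34 0.00
      vertex 4.84 0.34 11.00
    endloop
  endfacet
  facet normal -0.5889 -0.8082 0.0000
    outer loop
      vertex 1.34 2.89 0.00
      vertex 4.84 0.34 11.00
      vertex 1.34 2.89 11.00
    endloop
  endfacet
  facet normal 0.0000 -1.0000 0.0000
    outer loop
      vertex 4.84 0.34 0.00
      vertex 9.16 0.34 0.00
      vertex 9.16 0.34 11.00
    endloop
  endfacet
  facet normal 0.0000 -1.0000 0.0000
    outer loop
      vertex 4.84 0.34 0.00
      vertex 9.16 0.34 11.00
      vertex 4.84 0.34 11.00
    endloop
  endfacet
  facet normal 0.5889 -0.8082 0.0000
    outer loop
      vertex 9.16 0.34 0.00
      vertex 12.66 2.89 0.00
      vertex 12.66 2.89 11.00
    endloop
  endfacet
  facet normal 0.5889 -0.8082 0.0000
    outer loop
      vertex 9.16 0.34 0.00
      vertex 12.66 2.89 11.00
      vertex 9.16 0.34 11.00
    endloop
  endfacet
  facet normal 0.9507 -0.3100 0.0000
    outer loop
      vertex 12.66 2.89 0.00
      vertex 14.00 7.00 0.00
      vertex 14.00 7.00 11.00
    endloop
  endfacet
  facet normal 0.9507 -0.3100 0.0000
    outer loop
      vertex 12.66 2.89 0.00
      vertex 14.00 7.00 11.00
      vertex 12.66 2.89 11.00
    endloop
  endfacet
endsolid part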